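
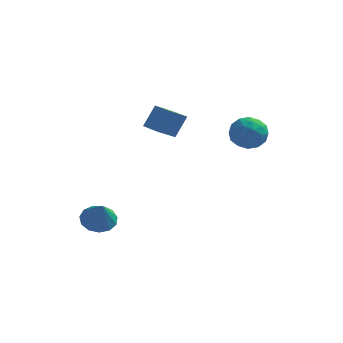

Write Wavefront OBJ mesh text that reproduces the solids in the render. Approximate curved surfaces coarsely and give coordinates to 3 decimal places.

v -1.083 2.504 2.439
v -1.756 1.451 3.25
v -1.947 3.082 2.471
v -2.621 2.029 3.282
v -0.619 3.131 3.638
v -1.293 2.078 4.449
v -1.484 3.709 3.67
v -2.157 2.656 4.481
v 1.781 3.663 2.628
v 2.669 4.038 3.099
v 2.451 2.062 2.641
v 3.339 2.437 3.112
v 2.413 2.413 3.653
v 1.999 3.403 3.646
v 3.121 2.697 2.094
v 2.707 3.687 2.087
v 3.497 3.441 2.77
v 3.059 3.266 3.733
v 2.061 2.834 2.007
v 1.623 2.659 2.97
v 2.166 3.991 2.863
v 2.954 2.109 2.877
v 2.41 2.095 3.196
v 2.931 2.316 3.473
v 1.773 3.617 3.184
v 2.294 3.838 3.461
v 2.144 2.883 3.786
v 2.826 2.262 2.279
v 3.347 2.483 2.556
v 2.189 3.784 2.267
v 2.71 4.005 2.544
v 2.976 3.217 1.954
v 3.174 3.861 2.946
v 3.568 2.92 2.953
v 3.44 3.073 2.355
v 3.197 3.654 2.351
v 2.917 3.757 3.512
v 3.311 2.817 3.519
v 2.767 2.803 3.838
v 2.524 3.384 3.833
v 3.404 3.407 3.318
v 1.809 3.283 2.221
v 2.203 2.343 2.228
v 2.596 2.716 1.907
v 2.353 3.297 1.902
v 1.552 3.18 2.787
v 1.946 2.239 2.794
v 1.923 2.446 3.389
v 1.68 3.027 3.385
v 1.716 2.693 2.422
v -3.809 -2.287 -1.248
v -2.913 -2.306 -1.532
v -3.391 -3.073 0.128
v -2.973 -1.857 -1.257
v -3.298 -1.545 -0.979
v -3.786 -1.468 -0.787
v -4.281 -1.651 -0.742
v -4.626 -2.035 -0.857
v -4.712 -2.5 -1.096
v -4.511 -2.897 -1.384
v -4.087 -3.1 -1.629
v -3.575 -3.045 -1.753
v -3.137 -2.749 -1.716
f 2 4 1
f 5 2 1
f 1 4 3
f 3 5 1
f 2 8 4
f 6 2 5
f 6 8 2
f 4 8 3
f 7 5 3
f 3 8 7
f 7 6 5
f 8 6 7
f 9 46 25
f 46 20 49
f 25 49 14
f 46 49 25
f 9 25 21
f 25 14 26
f 21 26 10
f 25 26 21
f 9 21 30
f 21 10 31
f 30 31 16
f 21 31 30
f 9 30 42
f 30 16 45
f 42 45 19
f 30 45 42
f 9 42 46
f 42 19 50
f 46 50 20
f 42 50 46
f 10 26 37
f 26 14 40
f 37 40 18
f 26 40 37
f 14 49 27
f 49 20 48
f 27 48 13
f 49 48 27
f 20 50 47
f 50 19 43
f 47 43 11
f 50 43 47
f 19 45 44
f 45 16 32
f 44 32 15
f 45 32 44
f 16 31 36
f 31 10 33
f 36 33 17
f 31 33 36
f 12 38 24
f 38 18 39
f 24 39 13
f 38 39 24
f 12 24 22
f 24 13 23
f 22 23 11
f 24 23 22
f 12 22 29
f 22 11 28
f 29 28 15
f 22 28 29
f 12 29 34
f 29 15 35
f 34 35 17
f 29 35 34
f 12 34 38
f 34 17 41
f 38 41 18
f 34 41 38
f 13 39 27
f 39 18 40
f 27 40 14
f 39 40 27
f 11 23 47
f 23 13 48
f 47 48 20
f 23 48 47
f 15 28 44
f 28 11 43
f 44 43 19
f 28 43 44
f 17 35 36
f 35 15 32
f 36 32 16
f 35 32 36
f 18 41 37
f 41 17 33
f 37 33 10
f 41 33 37
f 52 51 54
f 52 54 53
f 54 51 55
f 54 55 53
f 55 51 56
f 55 56 53
f 56 51 57
f 56 57 53
f 57 51 58
f 57 58 53
f 58 51 59
f 58 59 53
f 59 51 60
f 59 60 53
f 60 51 61
f 60 61 53
f 61 51 62
f 61 62 53
f 62 51 63
f 62 63 53
f 63 51 52
f 63 52 53



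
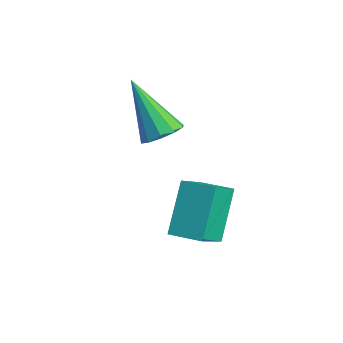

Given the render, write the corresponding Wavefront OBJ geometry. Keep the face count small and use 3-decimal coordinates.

v 0.175 -3.083 -1.619
v 0.729 -3.03 -1.162
v -1.195 -3.217 0.059
v 0.582 -2.619 -1.249
v 0.28 -2.385 -1.477
v -0.062 -2.417 -1.759
v -0.314 -2.704 -1.988
v -0.379 -3.135 -2.076
v -0.233 -3.547 -1.989
v 0.069 -3.78 -1.761
v 0.412 -3.748 -1.479
v 0.664 -3.461 -1.25
v 1.252 -2.474 -3.479
v 1.712 -3.55 -2.433
v 2.205 -1.957 -3.366
v 2.665 -3.034 -2.32
v 1.975 -3.506 -4.86
v 2.435 -4.583 -3.814
v 2.928 -2.99 -4.747
v 3.388 -4.066 -3.701
f 2 1 4
f 2 4 3
f 4 1 5
f 4 5 3
f 5 1 6
f 5 6 3
f 6 1 7
f 6 7 3
f 7 1 8
f 7 8 3
f 8 1 9
f 8 9 3
f 9 1 10
f 9 10 3
f 10 1 11
f 10 11 3
f 11 1 12
f 11 12 3
f 12 1 2
f 12 2 3
f 14 16 13
f 17 14 13
f 13 16 15
f 15 17 13
f 14 20 16
f 18 14 17
f 18 20 14
f 16 20 15
f 19 17 15
f 15 20 19
f 19 18 17
f 20 18 19



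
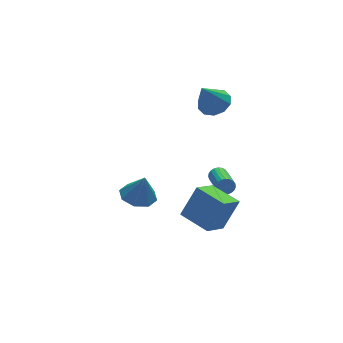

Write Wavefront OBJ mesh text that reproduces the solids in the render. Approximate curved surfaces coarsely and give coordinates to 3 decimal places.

v 2.822 -0.166 -4.553
v 1.494 -0.871 -3.679
v 2.045 1.635 -4.282
v 0.716 0.93 -3.408
v 3.904 0.03 -2.752
v 2.575 -0.675 -1.878
v 3.126 1.831 -2.481
v 1.798 1.126 -1.607
v 4.181 3.888 2.851
v 4.801 3.114 3.044
v 3.239 3.572 4.609
v 5.061 3.632 3.277
v 4.985 4.248 3.346
v 4.601 4.726 3.226
v 4.058 4.884 2.963
v 3.561 4.661 2.657
v 3.302 4.143 2.425
v 3.378 3.527 2.356
v 3.761 3.049 2.475
v 4.305 2.892 2.738
v -2.335 -0.309 0.443
v -1.315 -0.131 0.265
v -2.025 -0.531 1.997
v -1.719 0.541 0.442
v -2.483 0.716 0.619
v -3.161 0.29 0.693
v -3.354 -0.487 0.621
v -2.951 -1.159 0.444
v -2.186 -1.333 0.267
v -1.509 -0.907 0.193
v 4.162 3.241 -3.082
v 4.447 3.331 -2.596
v 4.024 1.508 -2.013
v 3.738 1.419 -2.498
v 4.228 3.4 -2.538
v 3.805 1.577 -1.955
v 3.997 3.442 -2.574
v 3.574 1.619 -1.991
v 3.795 3.449 -2.698
v 3.372 1.627 -2.114
v 3.656 3.421 -2.888
v 3.233 1.598 -2.304
v 3.605 3.361 -3.111
v 3.182 1.538 -2.528
v 3.65 3.281 -3.33
v 3.227 1.458 -2.746
v 3.783 3.194 -3.505
v 3.36 1.371 -2.922
v 3.982 3.115 -3.608
v 3.559 1.292 -3.024
v 4.212 3.058 -3.619
v 3.789 1.235 -3.036
v 4.433 3.033 -3.537
v 4.01 1.21 -2.954
v 4.607 3.043 -3.377
v 4.184 1.221 -2.794
v 4.704 3.089 -3.166
v 4.281 1.266 -2.582
v 4.708 3.16 -2.94
v 4.284 1.337 -2.356
v 4.616 3.246 -2.738
v 4.193 1.423 -2.155
f 2 4 1
f 5 2 1
f 1 4 3
f 3 5 1
f 2 8 4
f 6 2 5
f 6 8 2
f 4 8 3
f 7 5 3
f 3 8 7
f 7 6 5
f 8 6 7
f 10 9 12
f 10 12 11
f 12 9 13
f 12 13 11
f 13 9 14
f 13 14 11
f 14 9 15
f 14 15 11
f 15 9 16
f 15 16 11
f 16 9 17
f 16 17 11
f 17 9 18
f 17 18 11
f 18 9 19
f 18 19 11
f 19 9 20
f 19 20 11
f 20 9 10
f 20 10 11
f 22 21 24
f 22 24 23
f 24 21 25
f 24 25 23
f 25 21 26
f 25 26 23
f 26 21 27
f 26 27 23
f 27 21 28
f 27 28 23
f 28 21 29
f 28 29 23
f 29 21 30
f 29 30 23
f 30 21 22
f 30 22 23
f 32 31 35
f 32 35 33
f 33 35 36
f 33 36 34
f 35 31 37
f 35 37 36
f 36 37 38
f 36 38 34
f 37 31 39
f 37 39 38
f 38 39 40
f 38 40 34
f 39 31 41
f 39 41 40
f 40 41 42
f 40 42 34
f 41 31 43
f 41 43 42
f 42 43 44
f 42 44 34
f 43 31 45
f 43 45 44
f 44 45 46
f 44 46 34
f 45 31 47
f 45 47 46
f 46 47 48
f 46 48 34
f 47 31 49
f 47 49 48
f 48 49 50
f 48 50 34
f 49 31 51
f 49 51 50
f 50 51 52
f 50 52 34
f 51 31 53
f 51 53 52
f 52 53 54
f 52 54 34
f 53 31 55
f 53 55 54
f 54 55 56
f 54 56 34
f 55 31 57
f 55 57 56
f 56 57 58
f 56 58 34
f 57 31 59
f 57 59 58
f 58 59 60
f 58 60 34
f 59 31 61
f 59 61 60
f 60 61 62
f 60 62 34
f 61 31 32
f 61 32 62
f 62 32 33
f 62 33 34



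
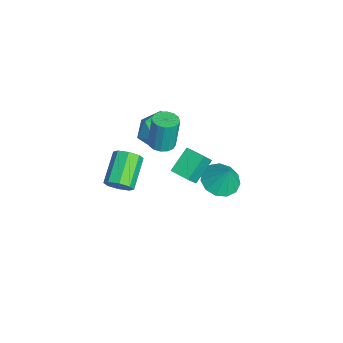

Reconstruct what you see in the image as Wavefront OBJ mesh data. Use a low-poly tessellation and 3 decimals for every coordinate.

v 2.841 0.699 2.847
v 3.339 0.252 3.733
v 3.563 1.419 2.805
v 4.06 0.972 3.691
v 3.64 -0.152 1.969
v 4.137 -0.599 2.855
v 4.361 0.568 1.927
v 4.859 0.121 2.813
v 0.643 -0.617 1.377
v 1.306 -0.762 1.426
v 1.22 -0.548 3.251
v 0.557 -0.403 3.203
v 1.292 -0.413 1.384
v 1.205 -0.198 3.209
v 1.104 -0.118 1.34
v 1.017 0.096 3.166
v 0.792 0.043 1.307
v 0.706 0.257 3.132
v 0.441 0.027 1.292
v 0.355 0.241 3.118
v 0.144 -0.162 1.3
v 0.058 0.052 3.126
v -0.02 -0.472 1.329
v -0.106 -0.258 3.154
v -0.005 -0.822 1.371
v -0.092 -0.607 3.196
v 0.183 -1.116 1.414
v 0.096 -0.902 3.24
v 0.494 -1.277 1.448
v 0.408 -1.063 3.273
v 0.845 -1.261 1.462
v 0.759 -1.047 3.288
v 1.142 -1.072 1.454
v 1.056 -0.858 3.28
v -1.544 0.003 0.724
v -0.89 -0.808 0.089
v -3.01 -0.152 -0.589
v -2.356 -0.963 -1.224
v -2.799 -1.261 -0.127
v -1.893 -1.165 0.684
v -2.007 0.205 -1.184
v -1.101 0.301 -0.373
v -1.176 -0.683 -1.09
v -1.666 -1.589 -0.437
v -2.234 0.629 -0.063
v -2.724 -0.277 0.59
v 0.44 -2.754 -2.162
v 0.885 -2.239 -1.782
v -0.656 -1.59 -0.858
v -1.1 -2.106 -1.238
v 0.67 -2.021 -2.294
v -0.871 -1.372 -1.371
v 0.32 -2.233 -2.729
v -1.221 -1.584 -1.805
v 0.041 -2.75 -2.832
v -1.5 -2.101 -1.908
v -0.004 -3.27 -2.542
v -1.545 -2.621 -1.618
v 0.211 -3.488 -2.029
v -1.33 -2.839 -1.106
v 0.561 -3.276 -1.595
v -0.98 -2.627 -0.671
v 0.84 -2.759 -1.492
v -0.701 -2.11 -0.568
v -1.119 2.569 -4.032
v -0.153 2.764 -4.449
v -0.621 2.931 -2.708
v -0.458 3.284 -4.476
v -0.972 3.577 -4.362
v -1.534 3.55 -4.143
v -1.963 3.211 -3.89
v -2.125 2.669 -3.681
v -1.967 2.096 -3.584
v -1.54 1.672 -3.629
v -0.98 1.534 -3.802
v -0.463 1.724 -4.048
v -0.155 2.183 -4.289
f 2 4 1
f 5 2 1
f 1 4 3
f 3 5 1
f 2 8 4
f 6 2 5
f 6 8 2
f 4 8 3
f 7 5 3
f 3 8 7
f 7 6 5
f 8 6 7
f 10 9 13
f 10 13 11
f 11 13 14
f 11 14 12
f 13 9 15
f 13 15 14
f 14 15 16
f 14 16 12
f 15 9 17
f 15 17 16
f 16 17 18
f 16 18 12
f 17 9 19
f 17 19 18
f 18 19 20
f 18 20 12
f 19 9 21
f 19 21 20
f 20 21 22
f 20 22 12
f 21 9 23
f 21 23 22
f 22 23 24
f 22 24 12
f 23 9 25
f 23 25 24
f 24 25 26
f 24 26 12
f 25 9 27
f 25 27 26
f 26 27 28
f 26 28 12
f 27 9 29
f 27 29 28
f 28 29 30
f 28 30 12
f 29 9 31
f 29 31 30
f 30 31 32
f 30 32 12
f 31 9 33
f 31 33 32
f 32 33 34
f 32 34 12
f 33 9 10
f 33 10 34
f 34 10 11
f 34 11 12
f 35 46 40
f 35 40 36
f 35 36 42
f 35 42 45
f 35 45 46
f 36 40 44
f 40 46 39
f 46 45 37
f 45 42 41
f 42 36 43
f 38 44 39
f 38 39 37
f 38 37 41
f 38 41 43
f 38 43 44
f 39 44 40
f 37 39 46
f 41 37 45
f 43 41 42
f 44 43 36
f 48 47 51
f 48 51 49
f 49 51 52
f 49 52 50
f 51 47 53
f 51 53 52
f 52 53 54
f 52 54 50
f 53 47 55
f 53 55 54
f 54 55 56
f 54 56 50
f 55 47 57
f 55 57 56
f 56 57 58
f 56 58 50
f 57 47 59
f 57 59 58
f 58 59 60
f 58 60 50
f 59 47 61
f 59 61 60
f 60 61 62
f 60 62 50
f 61 47 63
f 61 63 62
f 62 63 64
f 62 64 50
f 63 47 48
f 63 48 64
f 64 48 49
f 64 49 50
f 66 65 68
f 66 68 67
f 68 65 69
f 68 69 67
f 69 65 70
f 69 70 67
f 70 65 71
f 70 71 67
f 71 65 72
f 71 72 67
f 72 65 73
f 72 73 67
f 73 65 74
f 73 74 67
f 74 65 75
f 74 75 67
f 75 65 76
f 75 76 67
f 76 65 77
f 76 77 67
f 77 65 66
f 77 66 67



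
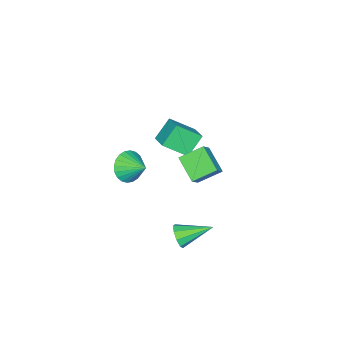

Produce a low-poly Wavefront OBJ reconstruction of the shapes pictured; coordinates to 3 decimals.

v -1.435 -3.774 -3.372
v -1.173 -3.371 -4.192
v -1.245 -2.626 -2.748
v -1.539 -3.309 -4.194
v -1.888 -3.318 -4.072
v -2.169 -3.396 -3.842
v -2.338 -3.532 -3.542
v -2.37 -3.704 -3.215
v -2.259 -3.887 -2.912
v -2.023 -4.053 -2.68
v -1.697 -4.176 -2.552
v -1.332 -4.238 -2.55
v -0.982 -4.229 -2.672
v -0.701 -4.151 -2.902
v -0.532 -4.016 -3.202
v -0.501 -3.843 -3.529
v -0.612 -3.66 -3.832
v -0.848 -3.495 -4.065
v 2.661 1.682 -2.535
v 2.915 2.088 -3.018
v 1.719 2.998 -1.925
v 2.528 1.882 -3.172
v 2.202 1.582 -3.027
v 2.092 1.329 -2.653
v 2.247 1.241 -2.224
v 2.597 1.36 -1.94
v 2.976 1.629 -1.935
v 3.208 1.923 -2.211
v 3.184 2.104 -2.639
v -3.181 -3.329 -2.262
v -4.095 -3.064 -1.249
v -3.94 -2.281 -3.22
v -4.855 -2.017 -2.207
v -2.505 -2.483 -1.873
v -3.42 -2.219 -0.86
v -3.265 -1.436 -2.831
v -4.179 -1.171 -1.818
v -0.208 0.229 0.277
v -1.002 1.101 0.934
v 0.409 1.35 -0.467
v -0.384 2.222 0.19
v 0.464 0.318 0.97
v -0.329 1.19 1.627
v 1.082 1.439 0.226
v 0.288 2.311 0.883
f 2 1 4
f 2 4 3
f 4 1 5
f 4 5 3
f 5 1 6
f 5 6 3
f 6 1 7
f 6 7 3
f 7 1 8
f 7 8 3
f 8 1 9
f 8 9 3
f 9 1 10
f 9 10 3
f 10 1 11
f 10 11 3
f 11 1 12
f 11 12 3
f 12 1 13
f 12 13 3
f 13 1 14
f 13 14 3
f 14 1 15
f 14 15 3
f 15 1 16
f 15 16 3
f 16 1 17
f 16 17 3
f 17 1 18
f 17 18 3
f 18 1 2
f 18 2 3
f 20 19 22
f 20 22 21
f 22 19 23
f 22 23 21
f 23 19 24
f 23 24 21
f 24 19 25
f 24 25 21
f 25 19 26
f 25 26 21
f 26 19 27
f 26 27 21
f 27 19 28
f 27 28 21
f 28 19 29
f 28 29 21
f 29 19 20
f 29 20 21
f 31 33 30
f 34 31 30
f 30 33 32
f 32 34 30
f 31 37 33
f 35 31 34
f 35 37 31
f 33 37 32
f 36 34 32
f 32 37 36
f 36 35 34
f 37 35 36
f 39 41 38
f 42 39 38
f 38 41 40
f 40 42 38
f 39 45 41
f 43 39 42
f 43 45 39
f 41 45 40
f 44 42 40
f 40 45 44
f 44 43 42
f 45 43 44



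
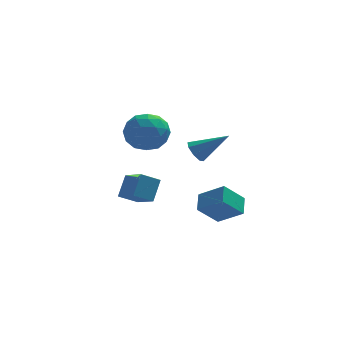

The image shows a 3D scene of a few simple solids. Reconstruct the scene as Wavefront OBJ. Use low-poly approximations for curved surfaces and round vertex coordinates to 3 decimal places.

v -1.955 3.735 1.769
v -1.288 3.503 2.789
v -1.452 1.937 1.031
v -0.785 1.705 2.051
v -2.023 1.759 2.117
v -2.334 2.871 2.573
v -0.406 2.569 1.247
v -0.717 3.681 1.703
v -0.331 2.782 2.467
v -1.331 2.282 3.005
v -1.409 3.158 0.815
v -2.409 2.658 1.353
v -1.666 3.777 2.344
v -1.074 1.663 1.476
v -1.802 1.695 1.515
v -1.41 1.559 2.115
v -2.28 3.405 2.217
v -1.889 3.269 2.817
v -2.321 2.244 2.422
v -0.851 2.171 1.003
v -0.46 2.035 1.603
v -1.33 3.881 1.705
v -0.938 3.745 2.305
v -0.419 3.196 1.398
v -0.712 3.217 2.754
v -0.416 2.16 2.32
v -0.193 2.668 1.847
v -0.376 3.321 2.115
v -1.299 2.922 3.07
v -1.003 1.866 2.637
v -1.731 1.898 2.675
v -1.914 2.551 2.943
v -0.737 2.499 2.881
v -1.737 3.574 1.183
v -1.441 2.518 0.75
v -0.826 2.889 0.877
v -1.009 3.542 1.145
v -2.324 3.28 1.5
v -2.028 2.223 1.066
v -2.364 2.119 1.705
v -2.547 2.772 1.973
v -2.003 2.941 0.939
v 1.078 2.901 0.304
v 1.452 2.686 -0.272
v 2.722 2.679 1.456
v 1.474 3.232 -0.198
v 1.263 3.583 0.171
v 0.944 3.535 0.617
v 0.703 3.115 0.88
v 0.682 2.569 0.806
v 0.893 2.218 0.437
v 1.212 2.266 -0.009
v -3.162 -2.091 0.019
v -2.535 -3.302 0.69
v -2.745 -1.326 1.01
v -2.118 -2.536 1.681
v -2.222 -1.904 -0.521
v -1.595 -3.114 0.15
v -1.805 -1.138 0.47
v -1.178 -2.349 1.141
v 0.412 -3.53 -0.306
v 0.586 -2.579 0.195
v 1.438 -3.154 -1.377
v 1.612 -2.202 -0.875
v 1.528 -4.178 0.535
v 1.702 -3.226 1.037
v 2.554 -3.801 -0.535
v 2.728 -2.85 -0.034
f 1 38 17
f 38 12 41
f 17 41 6
f 38 41 17
f 1 17 13
f 17 6 18
f 13 18 2
f 17 18 13
f 1 13 22
f 13 2 23
f 22 23 8
f 13 23 22
f 1 22 34
f 22 8 37
f 34 37 11
f 22 37 34
f 1 34 38
f 34 11 42
f 38 42 12
f 34 42 38
f 2 18 29
f 18 6 32
f 29 32 10
f 18 32 29
f 6 41 19
f 41 12 40
f 19 40 5
f 41 40 19
f 12 42 39
f 42 11 35
f 39 35 3
f 42 35 39
f 11 37 36
f 37 8 24
f 36 24 7
f 37 24 36
f 8 23 28
f 23 2 25
f 28 25 9
f 23 25 28
f 4 30 16
f 30 10 31
f 16 31 5
f 30 31 16
f 4 16 14
f 16 5 15
f 14 15 3
f 16 15 14
f 4 14 21
f 14 3 20
f 21 20 7
f 14 20 21
f 4 21 26
f 21 7 27
f 26 27 9
f 21 27 26
f 4 26 30
f 26 9 33
f 30 33 10
f 26 33 30
f 5 31 19
f 31 10 32
f 19 32 6
f 31 32 19
f 3 15 39
f 15 5 40
f 39 40 12
f 15 40 39
f 7 20 36
f 20 3 35
f 36 35 11
f 20 35 36
f 9 27 28
f 27 7 24
f 28 24 8
f 27 24 28
f 10 33 29
f 33 9 25
f 29 25 2
f 33 25 29
f 44 43 46
f 44 46 45
f 46 43 47
f 46 47 45
f 47 43 48
f 47 48 45
f 48 43 49
f 48 49 45
f 49 43 50
f 49 50 45
f 50 43 51
f 50 51 45
f 51 43 52
f 51 52 45
f 52 43 44
f 52 44 45
f 54 56 53
f 57 54 53
f 53 56 55
f 55 57 53
f 54 60 56
f 58 54 57
f 58 60 54
f 56 60 55
f 59 57 55
f 55 60 59
f 59 58 57
f 60 58 59
f 62 64 61
f 65 62 61
f 61 64 63
f 63 65 61
f 62 68 64
f 66 62 65
f 66 68 62
f 64 68 63
f 67 65 63
f 63 68 67
f 67 66 65
f 68 66 67



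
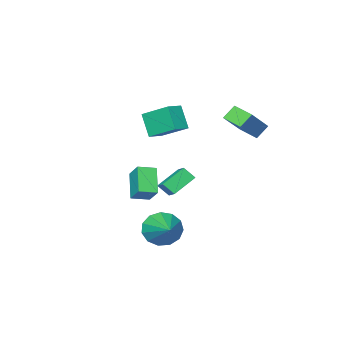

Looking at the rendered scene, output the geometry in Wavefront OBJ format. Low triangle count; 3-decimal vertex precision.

v 3.002 0.569 -1.547
v 2.342 -0.393 -0.394
v 3.171 1.455 -0.712
v 2.511 0.494 0.442
v 3.889 0.206 -1.342
v 3.229 -0.755 -0.188
v 4.058 1.093 -0.506
v 3.398 0.131 0.647
v -3.682 0.231 2.288
v -2.226 0.674 3.57
v -3.802 1.423 2.012
v -2.346 1.866 3.294
v -3.034 0.134 1.586
v -1.578 0.577 2.868
v -3.154 1.326 1.31
v -1.698 1.769 2.592
v -1.428 -2.851 -1.866
v -1.119 -1.993 -1.366
v -1.798 -2.354 -2.49
v -1.489 -1.496 -1.991
v -0.091 -2.864 -2.669
v 0.218 -2.006 -2.17
v -0.461 -2.367 -3.294
v -0.152 -1.509 -2.794
v -0.858 -3.463 0.525
v -1.002 -4.263 1.833
v -1.357 -1.902 1.426
v -1.5 -2.702 2.734
v 0.12 -3.278 0.746
v -0.023 -4.078 2.054
v -0.378 -1.717 1.647
v -0.522 -2.517 2.955
v 2.105 0.409 -3.908
v 2.462 -0.167 -3.093
v 3.015 2.211 -3.032
v 2.891 -0.181 -3.509
v 3.07 -0.007 -4.052
v 2.942 0.298 -4.549
v 2.549 0.639 -4.842
v 2.015 0.907 -4.839
v 1.51 1.017 -4.54
v 1.194 0.933 -4.041
v 1.167 0.684 -3.499
v 1.438 0.347 -3.087
v 1.921 0.03 -2.935
f 2 4 1
f 5 2 1
f 1 4 3
f 3 5 1
f 2 8 4
f 6 2 5
f 6 8 2
f 4 8 3
f 7 5 3
f 3 8 7
f 7 6 5
f 8 6 7
f 10 12 9
f 13 10 9
f 9 12 11
f 11 13 9
f 10 16 12
f 14 10 13
f 14 16 10
f 12 16 11
f 15 13 11
f 11 16 15
f 15 14 13
f 16 14 15
f 18 20 17
f 21 18 17
f 17 20 19
f 19 21 17
f 18 24 20
f 22 18 21
f 22 24 18
f 20 24 19
f 23 21 19
f 19 24 23
f 23 22 21
f 24 22 23
f 26 28 25
f 29 26 25
f 25 28 27
f 27 29 25
f 26 32 28
f 30 26 29
f 30 32 26
f 28 32 27
f 31 29 27
f 27 32 31
f 31 30 29
f 32 30 31
f 34 33 36
f 34 36 35
f 36 33 37
f 36 37 35
f 37 33 38
f 37 38 35
f 38 33 39
f 38 39 35
f 39 33 40
f 39 40 35
f 40 33 41
f 40 41 35
f 41 33 42
f 41 42 35
f 42 33 43
f 42 43 35
f 43 33 44
f 43 44 35
f 44 33 45
f 44 45 35
f 45 33 34
f 45 34 35



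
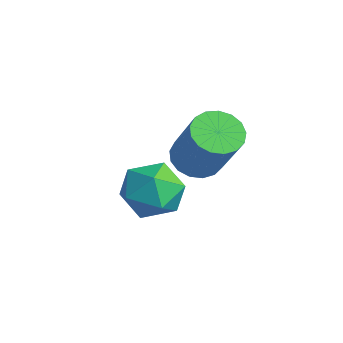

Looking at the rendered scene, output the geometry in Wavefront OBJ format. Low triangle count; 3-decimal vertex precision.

v -1.665 -0.724 3.651
v -1.106 -0.181 3.477
v -0.754 -1.639 3.723
v -0.195 -1.096 3.549
v -0.574 -1.069 4.252
v -1.137 -0.503 4.208
v -0.723 -1.317 2.992
v -1.286 -0.751 2.948
v -0.524 -0.547 3.07
v -0.431 -0.394 3.849
v -1.429 -1.426 3.351
v -1.336 -1.273 4.13
v -2.928 1.367 2.73
v -2.415 1.22 2.359
v -1.419 1.165 3.76
v -1.932 1.313 4.13
v -2.413 1.531 2.369
v -1.416 1.476 3.77
v -2.528 1.804 2.462
v -1.532 1.75 3.863
v -2.735 1.978 2.616
v -1.739 1.923 4.017
v -2.987 2.011 2.796
v -1.99 1.957 4.197
v -3.225 1.897 2.961
v -2.228 1.843 4.362
v -3.395 1.662 3.073
v -2.398 1.607 4.474
v -3.458 1.359 3.106
v -2.461 1.305 4.507
v -3.4 1.058 3.053
v -2.403 1.004 4.454
v -3.234 0.828 2.926
v -2.237 0.773 4.327
v -2.997 0.721 2.754
v -2.001 0.667 4.154
v -2.745 0.763 2.576
v -1.749 0.708 3.977
v -2.535 0.943 2.433
v -1.539 0.888 3.834
f 1 12 6
f 1 6 2
f 1 2 8
f 1 8 11
f 1 11 12
f 2 6 10
f 6 12 5
f 12 11 3
f 11 8 7
f 8 2 9
f 4 10 5
f 4 5 3
f 4 3 7
f 4 7 9
f 4 9 10
f 5 10 6
f 3 5 12
f 7 3 11
f 9 7 8
f 10 9 2
f 14 13 17
f 14 17 15
f 15 17 18
f 15 18 16
f 17 13 19
f 17 19 18
f 18 19 20
f 18 20 16
f 19 13 21
f 19 21 20
f 20 21 22
f 20 22 16
f 21 13 23
f 21 23 22
f 22 23 24
f 22 24 16
f 23 13 25
f 23 25 24
f 24 25 26
f 24 26 16
f 25 13 27
f 25 27 26
f 26 27 28
f 26 28 16
f 27 13 29
f 27 29 28
f 28 29 30
f 28 30 16
f 29 13 31
f 29 31 30
f 30 31 32
f 30 32 16
f 31 13 33
f 31 33 32
f 32 33 34
f 32 34 16
f 33 13 35
f 33 35 34
f 34 35 36
f 34 36 16
f 35 13 37
f 35 37 36
f 36 37 38
f 36 38 16
f 37 13 39
f 37 39 38
f 38 39 40
f 38 40 16
f 39 13 14
f 39 14 40
f 40 14 15
f 40 15 16



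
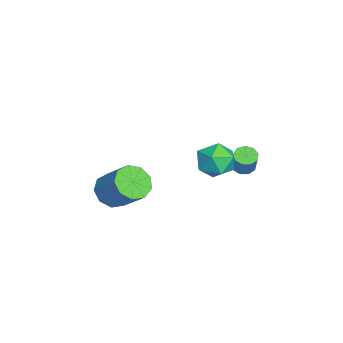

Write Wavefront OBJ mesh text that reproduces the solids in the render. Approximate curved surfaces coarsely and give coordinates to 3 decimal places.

v -2.032 2.846 -3.819
v -1.482 2.651 -4.105
v -0.818 2.738 -2.887
v -1.368 2.934 -2.601
v -1.512 3.094 -4.12
v -0.848 3.181 -2.902
v -1.785 3.421 -3.995
v -1.121 3.509 -2.777
v -2.174 3.48 -3.787
v -1.51 3.567 -2.569
v -2.496 3.242 -3.594
v -1.832 3.329 -2.376
v -2.601 2.819 -3.507
v -1.938 2.906 -2.289
v -2.44 2.409 -3.565
v -1.776 2.496 -2.347
v -2.088 2.203 -3.743
v -1.424 2.291 -2.524
v -1.709 2.299 -3.956
v -1.046 2.386 -2.737
v -0.056 -3.715 -4.412
v 0.415 -3.148 -5.201
v 1.488 -2.058 -3.777
v 1.016 -2.625 -2.988
v -0.208 -2.814 -4.988
v 0.865 -1.724 -3.563
v -0.76 -2.901 -4.505
v 0.312 -1.811 -3.08
v -0.983 -3.37 -3.979
v 0.089 -2.279 -2.554
v -0.772 -4 -3.656
v 0.3 -2.909 -2.231
v -0.226 -4.496 -3.686
v 0.846 -3.406 -2.262
v 0.399 -4.628 -4.057
v 1.471 -3.537 -2.632
v 0.812 -4.332 -4.594
v 1.884 -3.242 -3.169
v 0.818 -3.747 -5.046
v 1.89 -2.657 -3.621
v 3.108 2.167 0.833
v 3.882 2.255 0.051
v 3.658 0.505 1.189
v 4.432 0.593 0.407
v 4.514 1.186 1.335
v 4.174 2.213 1.115
v 3.366 0.547 0.125
v 3.026 1.574 -0.095
v 4.042 1.254 -0.386
v 4.751 1.649 0.361
v 2.789 1.111 0.879
v 3.498 1.506 1.626
f 2 1 5
f 2 5 3
f 3 5 6
f 3 6 4
f 5 1 7
f 5 7 6
f 6 7 8
f 6 8 4
f 7 1 9
f 7 9 8
f 8 9 10
f 8 10 4
f 9 1 11
f 9 11 10
f 10 11 12
f 10 12 4
f 11 1 13
f 11 13 12
f 12 13 14
f 12 14 4
f 13 1 15
f 13 15 14
f 14 15 16
f 14 16 4
f 15 1 17
f 15 17 16
f 16 17 18
f 16 18 4
f 17 1 19
f 17 19 18
f 18 19 20
f 18 20 4
f 19 1 2
f 19 2 20
f 20 2 3
f 20 3 4
f 22 21 25
f 22 25 23
f 23 25 26
f 23 26 24
f 25 21 27
f 25 27 26
f 26 27 28
f 26 28 24
f 27 21 29
f 27 29 28
f 28 29 30
f 28 30 24
f 29 21 31
f 29 31 30
f 30 31 32
f 30 32 24
f 31 21 33
f 31 33 32
f 32 33 34
f 32 34 24
f 33 21 35
f 33 35 34
f 34 35 36
f 34 36 24
f 35 21 37
f 35 37 36
f 36 37 38
f 36 38 24
f 37 21 39
f 37 39 38
f 38 39 40
f 38 40 24
f 39 21 22
f 39 22 40
f 40 22 23
f 40 23 24
f 41 52 46
f 41 46 42
f 41 42 48
f 41 48 51
f 41 51 52
f 42 46 50
f 46 52 45
f 52 51 43
f 51 48 47
f 48 42 49
f 44 50 45
f 44 45 43
f 44 43 47
f 44 47 49
f 44 49 50
f 45 50 46
f 43 45 52
f 47 43 51
f 49 47 48
f 50 49 42



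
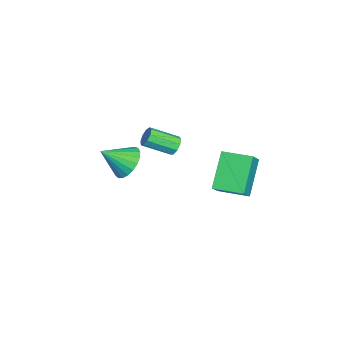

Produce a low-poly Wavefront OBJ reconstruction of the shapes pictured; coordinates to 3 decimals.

v 2.536 2.882 2.704
v 1.059 3.194 4.263
v 2.863 4.407 2.708
v 1.386 4.719 4.268
v 3.554 2.661 3.712
v 2.077 2.973 5.272
v 3.881 4.186 3.717
v 2.404 4.498 5.276
v -2.721 -2.176 0.218
v -2.018 -1.572 0.733
v -2.359 -3.504 1.282
v -2.389 -1.493 0.957
v -2.817 -1.532 1.054
v -3.229 -1.682 1.007
v -3.553 -1.918 0.823
v -3.733 -2.199 0.534
v -3.738 -2.475 0.191
v -3.567 -2.7 -0.148
v -3.25 -2.834 -0.423
v -2.842 -2.854 -0.588
v -2.412 -2.757 -0.613
v -2.036 -2.56 -0.494
v -1.779 -2.296 -0.253
v -1.684 -2.012 0.07
v -1.769 -1.755 0.419
v -0.623 0.507 3.378
v -0.301 0.772 3.78
v -0.074 -0.661 4.544
v -0.397 -0.927 4.142
v -0.681 0.771 3.891
v -0.455 -0.662 4.655
v -1.035 0.646 3.762
v -0.808 -0.787 4.526
v -1.196 0.456 3.453
v -0.969 -0.977 4.217
v -1.089 0.29 3.109
v -0.862 -1.144 3.873
v -0.764 0.225 2.891
v -0.537 -1.209 3.655
v -0.373 0.292 2.901
v -0.147 -1.141 3.665
v -0.1 0.459 3.134
v 0.127 -0.974 3.898
v -0.071 0.649 3.481
v 0.156 -0.784 4.245
f 2 4 1
f 5 2 1
f 1 4 3
f 3 5 1
f 2 8 4
f 6 2 5
f 6 8 2
f 4 8 3
f 7 5 3
f 3 8 7
f 7 6 5
f 8 6 7
f 10 9 12
f 10 12 11
f 12 9 13
f 12 13 11
f 13 9 14
f 13 14 11
f 14 9 15
f 14 15 11
f 15 9 16
f 15 16 11
f 16 9 17
f 16 17 11
f 17 9 18
f 17 18 11
f 18 9 19
f 18 19 11
f 19 9 20
f 19 20 11
f 20 9 21
f 20 21 11
f 21 9 22
f 21 22 11
f 22 9 23
f 22 23 11
f 23 9 24
f 23 24 11
f 24 9 25
f 24 25 11
f 25 9 10
f 25 10 11
f 27 26 30
f 27 30 28
f 28 30 31
f 28 31 29
f 30 26 32
f 30 32 31
f 31 32 33
f 31 33 29
f 32 26 34
f 32 34 33
f 33 34 35
f 33 35 29
f 34 26 36
f 34 36 35
f 35 36 37
f 35 37 29
f 36 26 38
f 36 38 37
f 37 38 39
f 37 39 29
f 38 26 40
f 38 40 39
f 39 40 41
f 39 41 29
f 40 26 42
f 40 42 41
f 41 42 43
f 41 43 29
f 42 26 44
f 42 44 43
f 43 44 45
f 43 45 29
f 44 26 27
f 44 27 45
f 45 27 28
f 45 28 29



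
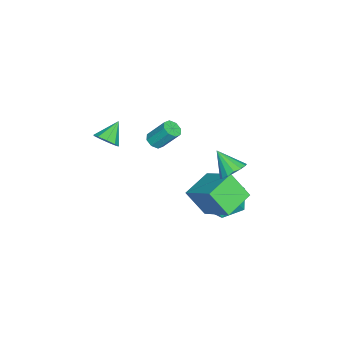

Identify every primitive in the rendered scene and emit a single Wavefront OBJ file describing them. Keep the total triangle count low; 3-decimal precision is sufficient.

v 4.084 3.029 2.726
v 4.503 2.538 2.43
v 3.676 2.131 3.634
v 4.712 2.701 2.685
v 4.753 2.951 2.951
v 4.615 3.222 3.157
v 4.335 3.441 3.247
v 3.987 3.55 3.198
v 3.665 3.519 3.023
v 3.456 3.357 2.768
v 3.415 3.107 2.502
v 3.554 2.836 2.296
v 3.834 2.616 2.206
v 4.182 2.507 2.254
v 3.404 1.532 -1.365
v 3.334 0.591 -0.135
v 2.01 2.142 -0.978
v 1.94 1.202 0.252
v 4.32 2.918 -0.252
v 4.25 1.978 0.978
v 2.926 3.529 0.135
v 2.856 2.588 1.365
v 1.248 2.847 -2.655
v 2.14 2.016 -2.698
v 0.12 1.584 -1.642
v 1.012 0.753 -1.685
v 1.148 1.76 -1.011
v 1.846 2.541 -1.636
v 0.414 1.059 -2.704
v 1.112 1.84 -3.329
v 1.625 0.911 -2.728
v 2.078 1.344 -1.681
v 0.182 2.256 -2.659
v 0.635 2.689 -1.612
v -0.736 -2.155 -0.411
v -0.208 -2.181 -0.387
v -0.215 -1.312 0.735
v -0.744 -1.285 0.711
v -0.337 -1.878 -0.623
v -0.345 -1.008 0.499
v -0.701 -1.737 -0.735
v -0.708 -0.867 0.387
v -1.085 -1.841 -0.657
v -1.092 -0.971 0.465
v -1.265 -2.128 -0.435
v -1.272 -1.259 0.687
v -1.135 -2.432 -0.199
v -1.143 -1.562 0.923
v -0.772 -2.573 -0.087
v -0.779 -1.703 1.035
v -0.388 -2.469 -0.165
v -0.395 -1.599 0.957
v 2.21 -3.601 1.647
v 2.666 -3.399 2.109
v 1.29 -3.279 2.413
v 2.556 -3.045 1.829
v 2.285 -2.951 1.463
v 1.978 -3.161 1.183
v 1.78 -3.577 1.121
v 1.783 -4.004 1.304
v 1.986 -4.243 1.648
v 2.294 -4.181 1.991
v 2.562 -3.848 2.174
f 2 1 4
f 2 4 3
f 4 1 5
f 4 5 3
f 5 1 6
f 5 6 3
f 6 1 7
f 6 7 3
f 7 1 8
f 7 8 3
f 8 1 9
f 8 9 3
f 9 1 10
f 9 10 3
f 10 1 11
f 10 11 3
f 11 1 12
f 11 12 3
f 12 1 13
f 12 13 3
f 13 1 14
f 13 14 3
f 14 1 2
f 14 2 3
f 16 18 15
f 19 16 15
f 15 18 17
f 17 19 15
f 16 22 18
f 20 16 19
f 20 22 16
f 18 22 17
f 21 19 17
f 17 22 21
f 21 20 19
f 22 20 21
f 23 34 28
f 23 28 24
f 23 24 30
f 23 30 33
f 23 33 34
f 24 28 32
f 28 34 27
f 34 33 25
f 33 30 29
f 30 24 31
f 26 32 27
f 26 27 25
f 26 25 29
f 26 29 31
f 26 31 32
f 27 32 28
f 25 27 34
f 29 25 33
f 31 29 30
f 32 31 24
f 36 35 39
f 36 39 37
f 37 39 40
f 37 40 38
f 39 35 41
f 39 41 40
f 40 41 42
f 40 42 38
f 41 35 43
f 41 43 42
f 42 43 44
f 42 44 38
f 43 35 45
f 43 45 44
f 44 45 46
f 44 46 38
f 45 35 47
f 45 47 46
f 46 47 48
f 46 48 38
f 47 35 49
f 47 49 48
f 48 49 50
f 48 50 38
f 49 35 51
f 49 51 50
f 50 51 52
f 50 52 38
f 51 35 36
f 51 36 52
f 52 36 37
f 52 37 38
f 54 53 56
f 54 56 55
f 56 53 57
f 56 57 55
f 57 53 58
f 57 58 55
f 58 53 59
f 58 59 55
f 59 53 60
f 59 60 55
f 60 53 61
f 60 61 55
f 61 53 62
f 61 62 55
f 62 53 63
f 62 63 55
f 63 53 54
f 63 54 55



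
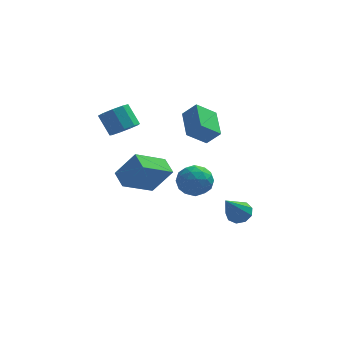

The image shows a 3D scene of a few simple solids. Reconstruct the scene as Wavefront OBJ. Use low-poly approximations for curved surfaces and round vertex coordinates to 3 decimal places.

v -3.575 1.243 1.423
v -2.838 1.309 1.799
v -3.409 2.002 2.794
v -4.145 1.937 2.417
v -2.917 1.748 1.448
v -3.487 2.442 2.443
v -3.303 1.951 1.085
v -3.874 2.645 2.08
v -3.817 1.823 0.88
v -4.387 2.516 1.875
v -4.217 1.424 0.929
v -4.788 2.117 1.924
v -4.317 0.94 1.209
v -4.887 1.633 2.203
v -4.07 0.598 1.588
v -4.64 1.291 2.583
v -3.591 0.558 1.891
v -4.161 1.251 2.886
v -3.104 0.839 1.974
v -3.675 1.532 2.969
v -0.6 -0.669 2.199
v 0.084 -0.833 2.951
v -0.77 0.955 2.706
v -0.086 0.791 3.459
v 0.386 -0.311 1.381
v 1.07 -0.475 2.134
v 0.216 1.313 1.889
v 0.9 1.149 2.641
v -0.203 1.257 -1.425
v 0.651 0.741 -1.409
v -0.951 -0.001 -2.111
v -0.097 -0.517 -2.095
v -0.569 -0.306 -1.24
v -0.106 0.472 -0.816
v -0.194 0.268 -2.704
v 0.269 1.046 -2.28
v 0.657 0.129 -2.199
v 0.426 -0.226 -1.295
v -0.726 0.966 -2.225
v -0.957 0.611 -1.321
v 0.29 1.109 -1.357
v -0.59 -0.369 -2.163
v -0.867 -0.245 -1.661
v -0.365 -0.549 -1.651
v -0.156 0.951 -1.009
v 0.347 0.648 -0.999
v -0.37 0.032 -0.9
v -0.647 0.092 -2.521
v -0.144 -0.211 -2.511
v 0.065 1.289 -1.869
v 0.567 0.985 -1.859
v 0.07 0.708 -2.62
v 0.795 0.446 -1.812
v 0.356 -0.293 -2.215
v 0.299 0.169 -2.573
v 0.571 0.626 -2.324
v 0.659 0.238 -1.28
v 0.22 -0.502 -1.683
v -0.058 -0.377 -1.181
v 0.214 0.08 -0.932
v 0.663 -0.122 -1.745
v -0.52 1.242 -1.837
v -0.959 0.502 -2.24
v -0.514 0.66 -2.588
v -0.242 1.117 -2.339
v -0.656 1.033 -1.305
v -1.095 0.294 -1.708
v -0.871 0.114 -1.196
v -0.599 0.571 -0.947
v -0.963 0.862 -1.775
v -3.68 -2.12 -0.46
v -4.053 -1.206 -0.134
v -2.243 -1.186 -1.433
v -2.617 -0.272 -1.107
v -2.683 -2.208 0.927
v -3.057 -1.294 1.253
v -1.247 -1.274 -0.046
v -1.62 -0.36 0.28
v 2.078 0.618 -4.317
v 2.729 0.638 -4.01
v 1.322 -0.518 -2.643
v 2.462 1.027 -3.866
v 2.016 1.224 -3.934
v 1.599 1.138 -4.18
v 1.406 0.809 -4.491
v 1.527 0.39 -4.721
v 1.906 0.078 -4.761
v 2.365 0.019 -4.594
v 2.69 0.24 -4.297
f 2 1 5
f 2 5 3
f 3 5 6
f 3 6 4
f 5 1 7
f 5 7 6
f 6 7 8
f 6 8 4
f 7 1 9
f 7 9 8
f 8 9 10
f 8 10 4
f 9 1 11
f 9 11 10
f 10 11 12
f 10 12 4
f 11 1 13
f 11 13 12
f 12 13 14
f 12 14 4
f 13 1 15
f 13 15 14
f 14 15 16
f 14 16 4
f 15 1 17
f 15 17 16
f 16 17 18
f 16 18 4
f 17 1 19
f 17 19 18
f 18 19 20
f 18 20 4
f 19 1 2
f 19 2 20
f 20 2 3
f 20 3 4
f 22 24 21
f 25 22 21
f 21 24 23
f 23 25 21
f 22 28 24
f 26 22 25
f 26 28 22
f 24 28 23
f 27 25 23
f 23 28 27
f 27 26 25
f 28 26 27
f 29 66 45
f 66 40 69
f 45 69 34
f 66 69 45
f 29 45 41
f 45 34 46
f 41 46 30
f 45 46 41
f 29 41 50
f 41 30 51
f 50 51 36
f 41 51 50
f 29 50 62
f 50 36 65
f 62 65 39
f 50 65 62
f 29 62 66
f 62 39 70
f 66 70 40
f 62 70 66
f 30 46 57
f 46 34 60
f 57 60 38
f 46 60 57
f 34 69 47
f 69 40 68
f 47 68 33
f 69 68 47
f 40 70 67
f 70 39 63
f 67 63 31
f 70 63 67
f 39 65 64
f 65 36 52
f 64 52 35
f 65 52 64
f 36 51 56
f 51 30 53
f 56 53 37
f 51 53 56
f 32 58 44
f 58 38 59
f 44 59 33
f 58 59 44
f 32 44 42
f 44 33 43
f 42 43 31
f 44 43 42
f 32 42 49
f 42 31 48
f 49 48 35
f 42 48 49
f 32 49 54
f 49 35 55
f 54 55 37
f 49 55 54
f 32 54 58
f 54 37 61
f 58 61 38
f 54 61 58
f 33 59 47
f 59 38 60
f 47 60 34
f 59 60 47
f 31 43 67
f 43 33 68
f 67 68 40
f 43 68 67
f 35 48 64
f 48 31 63
f 64 63 39
f 48 63 64
f 37 55 56
f 55 35 52
f 56 52 36
f 55 52 56
f 38 61 57
f 61 37 53
f 57 53 30
f 61 53 57
f 72 74 71
f 75 72 71
f 71 74 73
f 73 75 71
f 72 78 74
f 76 72 75
f 76 78 72
f 74 78 73
f 77 75 73
f 73 78 77
f 77 76 75
f 78 76 77
f 80 79 82
f 80 82 81
f 82 79 83
f 82 83 81
f 83 79 84
f 83 84 81
f 84 79 85
f 84 85 81
f 85 79 86
f 85 86 81
f 86 79 87
f 86 87 81
f 87 79 88
f 87 88 81
f 88 79 89
f 88 89 81
f 89 79 80
f 89 80 81



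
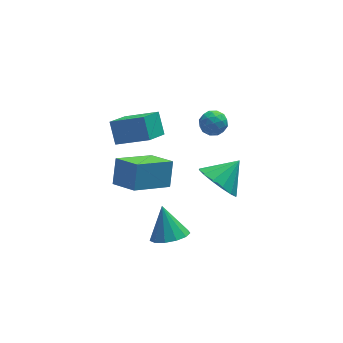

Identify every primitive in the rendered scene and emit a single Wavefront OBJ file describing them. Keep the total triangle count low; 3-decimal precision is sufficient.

v -1.33 0.345 3.033
v 0.021 -0.398 3.795
v -1.398 1.127 3.914
v -0.046 0.385 4.676
v -0.474 1.195 2.344
v 0.878 0.453 3.106
v -0.541 1.978 3.225
v 0.81 1.235 3.987
v 2.888 1.848 2.196
v 3.567 1.986 2.171
v 3.113 0.794 2.509
v 3.792 0.932 2.484
v 3.397 1.222 2.976
v 3.258 1.873 2.782
v 3.422 0.907 1.898
v 3.283 1.558 1.704
v 3.897 1.404 1.987
v 3.882 1.599 2.653
v 2.798 1.181 2.027
v 2.783 1.376 2.693
v 3.208 2.01 2.156
v 3.472 0.77 2.524
v 3.24 0.941 2.813
v 3.64 1.022 2.798
v 3.026 1.944 2.515
v 3.426 2.024 2.5
v 3.326 1.575 2.973
v 3.254 0.756 2.18
v 3.654 0.836 2.165
v 3.04 1.758 1.882
v 3.44 1.839 1.867
v 3.354 1.205 1.707
v 3.801 1.749 2.033
v 3.934 1.129 2.217
v 3.716 1.114 1.873
v 3.634 1.497 1.759
v 3.792 1.863 2.424
v 3.925 1.243 2.609
v 3.693 1.414 2.897
v 3.611 1.797 2.784
v 3.986 1.521 2.316
v 2.755 1.537 2.071
v 2.888 0.917 2.256
v 3.069 0.983 1.896
v 2.987 1.366 1.783
v 2.746 1.651 2.463
v 2.879 1.031 2.647
v 3.046 1.283 2.921
v 2.964 1.666 2.807
v 2.694 1.259 2.364
v -0.61 0.055 -0.341
v -0.288 0.785 0.761
v -1.335 1.179 -0.874
v -1.014 1.909 0.227
v 1.194 0.751 -1.327
v 1.515 1.481 -0.226
v 0.468 1.875 -1.861
v 0.79 2.605 -0.759
v 0.577 -1.726 -2.215
v 1.163 -2.292 -1.789
v 0.443 -0.834 -0.845
v 1.451 -1.919 -2.004
v 1.461 -1.484 -2.286
v 1.191 -1.126 -2.546
v 0.725 -0.958 -2.7
v 0.212 -1.034 -2.7
v -0.185 -1.33 -2.547
v -0.34 -1.751 -2.288
v -0.204 -2.164 -2.006
v 0.179 -2.438 -1.79
v 0.689 -2.486 -1.71
v 2.768 -1.531 1.08
v 3.188 -0.984 0.235
v 3.872 -1.049 1.94
v 2.836 -0.62 0.484
v 2.465 -0.501 0.892
v 2.175 -0.657 1.351
v 2.045 -1.048 1.736
v 2.108 -1.568 1.946
v 2.348 -2.078 1.924
v 2.701 -2.441 1.675
v 3.072 -2.561 1.267
v 3.361 -2.404 0.809
v 3.492 -2.014 0.423
v 3.428 -1.494 0.213
f 2 4 1
f 5 2 1
f 1 4 3
f 3 5 1
f 2 8 4
f 6 2 5
f 6 8 2
f 4 8 3
f 7 5 3
f 3 8 7
f 7 6 5
f 8 6 7
f 9 46 25
f 46 20 49
f 25 49 14
f 46 49 25
f 9 25 21
f 25 14 26
f 21 26 10
f 25 26 21
f 9 21 30
f 21 10 31
f 30 31 16
f 21 31 30
f 9 30 42
f 30 16 45
f 42 45 19
f 30 45 42
f 9 42 46
f 42 19 50
f 46 50 20
f 42 50 46
f 10 26 37
f 26 14 40
f 37 40 18
f 26 40 37
f 14 49 27
f 49 20 48
f 27 48 13
f 49 48 27
f 20 50 47
f 50 19 43
f 47 43 11
f 50 43 47
f 19 45 44
f 45 16 32
f 44 32 15
f 45 32 44
f 16 31 36
f 31 10 33
f 36 33 17
f 31 33 36
f 12 38 24
f 38 18 39
f 24 39 13
f 38 39 24
f 12 24 22
f 24 13 23
f 22 23 11
f 24 23 22
f 12 22 29
f 22 11 28
f 29 28 15
f 22 28 29
f 12 29 34
f 29 15 35
f 34 35 17
f 29 35 34
f 12 34 38
f 34 17 41
f 38 41 18
f 34 41 38
f 13 39 27
f 39 18 40
f 27 40 14
f 39 40 27
f 11 23 47
f 23 13 48
f 47 48 20
f 23 48 47
f 15 28 44
f 28 11 43
f 44 43 19
f 28 43 44
f 17 35 36
f 35 15 32
f 36 32 16
f 35 32 36
f 18 41 37
f 41 17 33
f 37 33 10
f 41 33 37
f 52 54 51
f 55 52 51
f 51 54 53
f 53 55 51
f 52 58 54
f 56 52 55
f 56 58 52
f 54 58 53
f 57 55 53
f 53 58 57
f 57 56 55
f 58 56 57
f 60 59 62
f 60 62 61
f 62 59 63
f 62 63 61
f 63 59 64
f 63 64 61
f 64 59 65
f 64 65 61
f 65 59 66
f 65 66 61
f 66 59 67
f 66 67 61
f 67 59 68
f 67 68 61
f 68 59 69
f 68 69 61
f 69 59 70
f 69 70 61
f 70 59 71
f 70 71 61
f 71 59 60
f 71 60 61
f 73 72 75
f 73 75 74
f 75 72 76
f 75 76 74
f 76 72 77
f 76 77 74
f 77 72 78
f 77 78 74
f 78 72 79
f 78 79 74
f 79 72 80
f 79 80 74
f 80 72 81
f 80 81 74
f 81 72 82
f 81 82 74
f 82 72 83
f 82 83 74
f 83 72 84
f 83 84 74
f 84 72 85
f 84 85 74
f 85 72 73
f 85 73 74



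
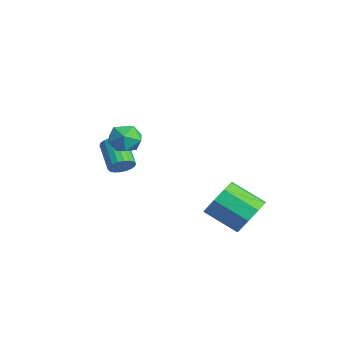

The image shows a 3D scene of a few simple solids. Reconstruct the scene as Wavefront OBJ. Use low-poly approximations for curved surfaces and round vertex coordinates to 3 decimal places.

v 2.236 3.718 -3.662
v 2.837 2.909 -3.957
v 1.744 1.753 -3.013
v 1.144 2.562 -2.718
v 3.081 3.183 -3.34
v 1.988 2.027 -2.396
v 2.929 3.708 -2.873
v 1.836 2.552 -1.929
v 2.453 4.237 -2.776
v 1.361 3.081 -1.831
v 1.876 4.523 -3.093
v 0.783 3.367 -2.149
v 1.468 4.433 -3.677
v 0.375 3.277 -2.732
v 1.419 4.008 -4.254
v 0.326 2.852 -3.309
v 1.752 3.447 -4.554
v 0.66 2.291 -3.609
v 2.313 3.013 -4.437
v 1.22 1.857 -3.493
v -1.04 -0.88 0.327
v -0.589 -0.336 0.838
v -0.271 -1.964 0.802
v 0.18 -1.42 1.313
v -0.658 -1.588 1.487
v -1.134 -0.917 1.194
v 0.274 -1.383 0.446
v -0.202 -0.712 0.153
v 0.223 -0.646 0.912
v -0.352 -0.773 1.555
v -0.508 -1.527 0.085
v -1.083 -1.654 0.728
v -2.628 -0.546 -2.138
v -2.32 -0.843 -1.649
v -3.645 -0.772 -0.773
v -3.952 -0.474 -1.262
v -2.27 -0.563 -1.596
v -3.595 -0.492 -0.719
v -2.29 -0.28 -1.65
v -3.615 -0.209 -0.774
v -2.378 -0.049 -1.801
v -3.703 0.022 -0.925
v -2.515 0.083 -2.019
v -3.84 0.155 -1.142
v -2.674 0.091 -2.26
v -3.999 0.162 -1.384
v -2.824 -0.027 -2.477
v -4.149 0.044 -1.601
v -2.935 -0.248 -2.627
v -4.26 -0.177 -1.751
v -2.985 -0.528 -2.681
v -4.31 -0.457 -1.804
v -2.965 -0.811 -2.626
v -4.29 -0.74 -1.75
v -2.877 -1.042 -2.475
v -4.202 -0.971 -1.599
v -2.74 -1.175 -2.258
v -4.065 -1.103 -1.381
v -2.581 -1.182 -2.016
v -3.906 -1.111 -1.14
v -2.431 -1.064 -1.799
v -3.756 -0.993 -0.923
f 2 1 5
f 2 5 3
f 3 5 6
f 3 6 4
f 5 1 7
f 5 7 6
f 6 7 8
f 6 8 4
f 7 1 9
f 7 9 8
f 8 9 10
f 8 10 4
f 9 1 11
f 9 11 10
f 10 11 12
f 10 12 4
f 11 1 13
f 11 13 12
f 12 13 14
f 12 14 4
f 13 1 15
f 13 15 14
f 14 15 16
f 14 16 4
f 15 1 17
f 15 17 16
f 16 17 18
f 16 18 4
f 17 1 19
f 17 19 18
f 18 19 20
f 18 20 4
f 19 1 2
f 19 2 20
f 20 2 3
f 20 3 4
f 21 32 26
f 21 26 22
f 21 22 28
f 21 28 31
f 21 31 32
f 22 26 30
f 26 32 25
f 32 31 23
f 31 28 27
f 28 22 29
f 24 30 25
f 24 25 23
f 24 23 27
f 24 27 29
f 24 29 30
f 25 30 26
f 23 25 32
f 27 23 31
f 29 27 28
f 30 29 22
f 34 33 37
f 34 37 35
f 35 37 38
f 35 38 36
f 37 33 39
f 37 39 38
f 38 39 40
f 38 40 36
f 39 33 41
f 39 41 40
f 40 41 42
f 40 42 36
f 41 33 43
f 41 43 42
f 42 43 44
f 42 44 36
f 43 33 45
f 43 45 44
f 44 45 46
f 44 46 36
f 45 33 47
f 45 47 46
f 46 47 48
f 46 48 36
f 47 33 49
f 47 49 48
f 48 49 50
f 48 50 36
f 49 33 51
f 49 51 50
f 50 51 52
f 50 52 36
f 51 33 53
f 51 53 52
f 52 53 54
f 52 54 36
f 53 33 55
f 53 55 54
f 54 55 56
f 54 56 36
f 55 33 57
f 55 57 56
f 56 57 58
f 56 58 36
f 57 33 59
f 57 59 58
f 58 59 60
f 58 60 36
f 59 33 61
f 59 61 60
f 60 61 62
f 60 62 36
f 61 33 34
f 61 34 62
f 62 34 35
f 62 35 36



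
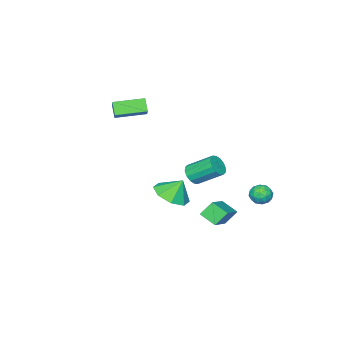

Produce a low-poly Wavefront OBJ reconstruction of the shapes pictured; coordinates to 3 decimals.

v -1.344 1.361 -2.784
v 0.394 2.116 -1.79
v -1.459 2.286 -3.288
v 0.279 3.042 -2.294
v -0.759 1.018 -3.546
v 0.979 1.774 -2.552
v -0.874 1.944 -4.05
v 0.864 2.699 -3.056
v 0.386 0.762 -0.218
v 0.752 1.192 -0.578
v 0.201 2.447 0.358
v -0.166 2.018 0.718
v 0.446 1.178 -0.74
v -0.106 2.433 0.196
v 0.123 1.053 -0.762
v -0.429 2.308 0.174
v -0.129 0.849 -0.638
v -0.681 2.104 0.298
v -0.243 0.623 -0.401
v -0.795 1.878 0.535
v -0.189 0.434 -0.116
v -0.741 1.689 0.82
v 0.019 0.333 0.142
v -0.532 1.588 1.078
v 0.326 0.347 0.304
v -0.226 1.602 1.24
v 0.649 0.472 0.326
v 0.097 1.727 1.262
v 0.901 0.676 0.202
v 0.349 1.931 1.138
v 1.015 0.902 -0.035
v 0.463 2.157 0.901
v 0.961 1.091 -0.32
v 0.409 2.346 0.616
v 1.582 -3.76 3.874
v 2.139 -3.206 4.477
v 0.297 -2.643 4.036
v 0.854 -2.09 4.639
v 1.886 -3.31 3.181
v 2.443 -2.757 3.784
v 0.601 -2.194 3.343
v 1.158 -1.64 3.946
v -2.234 3.746 -2.332
v -1.732 3.608 -1.89
v -2.768 2.832 -2.01
v -2.266 2.694 -1.568
v -2.678 3.229 -1.461
v -2.348 3.793 -1.66
v -2.152 2.647 -2.24
v -1.822 3.211 -2.439
v -1.681 2.928 -1.833
v -2.006 3.288 -1.351
v -2.494 3.152 -2.549
v -2.819 3.512 -2.067
v -1.936 3.757 -2.139
v -2.564 2.683 -1.761
v -2.806 2.998 -1.698
v -2.511 2.916 -1.438
v -2.298 3.866 -2.004
v -2.003 3.785 -1.744
v -2.559 3.562 -1.492
v -2.497 2.655 -2.156
v -2.202 2.574 -1.896
v -1.989 3.524 -2.462
v -1.694 3.442 -2.202
v -1.941 2.878 -2.408
v -1.611 3.276 -1.846
v -1.925 2.74 -1.656
v -1.858 2.712 -2.052
v -1.664 3.043 -2.169
v -1.802 3.488 -1.563
v -2.116 2.951 -1.373
v -2.358 3.266 -1.311
v -2.164 3.597 -1.428
v -1.772 3.089 -1.529
v -2.384 3.489 -2.527
v -2.698 2.952 -2.337
v -2.336 2.843 -2.472
v -2.142 3.174 -2.589
v -2.575 3.7 -2.244
v -2.889 3.164 -2.054
v -2.836 3.397 -1.731
v -2.642 3.728 -1.848
v -2.728 3.351 -2.371
v 3.65 2.153 0.282
v 4.455 2.827 0.265
v 3.29 2.607 1.298
v 3.8 3.12 -0.098
v 3.058 2.847 -0.238
v 2.662 2.167 -0.074
v 2.845 1.479 0.299
v 3.499 1.185 0.661
v 4.242 1.459 0.802
v 4.638 2.138 0.638
f 2 4 1
f 5 2 1
f 1 4 3
f 3 5 1
f 2 8 4
f 6 2 5
f 6 8 2
f 4 8 3
f 7 5 3
f 3 8 7
f 7 6 5
f 8 6 7
f 10 9 13
f 10 13 11
f 11 13 14
f 11 14 12
f 13 9 15
f 13 15 14
f 14 15 16
f 14 16 12
f 15 9 17
f 15 17 16
f 16 17 18
f 16 18 12
f 17 9 19
f 17 19 18
f 18 19 20
f 18 20 12
f 19 9 21
f 19 21 20
f 20 21 22
f 20 22 12
f 21 9 23
f 21 23 22
f 22 23 24
f 22 24 12
f 23 9 25
f 23 25 24
f 24 25 26
f 24 26 12
f 25 9 27
f 25 27 26
f 26 27 28
f 26 28 12
f 27 9 29
f 27 29 28
f 28 29 30
f 28 30 12
f 29 9 31
f 29 31 30
f 30 31 32
f 30 32 12
f 31 9 33
f 31 33 32
f 32 33 34
f 32 34 12
f 33 9 10
f 33 10 34
f 34 10 11
f 34 11 12
f 36 38 35
f 39 36 35
f 35 38 37
f 37 39 35
f 36 42 38
f 40 36 39
f 40 42 36
f 38 42 37
f 41 39 37
f 37 42 41
f 41 40 39
f 42 40 41
f 43 80 59
f 80 54 83
f 59 83 48
f 80 83 59
f 43 59 55
f 59 48 60
f 55 60 44
f 59 60 55
f 43 55 64
f 55 44 65
f 64 65 50
f 55 65 64
f 43 64 76
f 64 50 79
f 76 79 53
f 64 79 76
f 43 76 80
f 76 53 84
f 80 84 54
f 76 84 80
f 44 60 71
f 60 48 74
f 71 74 52
f 60 74 71
f 48 83 61
f 83 54 82
f 61 82 47
f 83 82 61
f 54 84 81
f 84 53 77
f 81 77 45
f 84 77 81
f 53 79 78
f 79 50 66
f 78 66 49
f 79 66 78
f 50 65 70
f 65 44 67
f 70 67 51
f 65 67 70
f 46 72 58
f 72 52 73
f 58 73 47
f 72 73 58
f 46 58 56
f 58 47 57
f 56 57 45
f 58 57 56
f 46 56 63
f 56 45 62
f 63 62 49
f 56 62 63
f 46 63 68
f 63 49 69
f 68 69 51
f 63 69 68
f 46 68 72
f 68 51 75
f 72 75 52
f 68 75 72
f 47 73 61
f 73 52 74
f 61 74 48
f 73 74 61
f 45 57 81
f 57 47 82
f 81 82 54
f 57 82 81
f 49 62 78
f 62 45 77
f 78 77 53
f 62 77 78
f 51 69 70
f 69 49 66
f 70 66 50
f 69 66 70
f 52 75 71
f 75 51 67
f 71 67 44
f 75 67 71
f 86 85 88
f 86 88 87
f 88 85 89
f 88 89 87
f 89 85 90
f 89 90 87
f 90 85 91
f 90 91 87
f 91 85 92
f 91 92 87
f 92 85 93
f 92 93 87
f 93 85 94
f 93 94 87
f 94 85 86
f 94 86 87



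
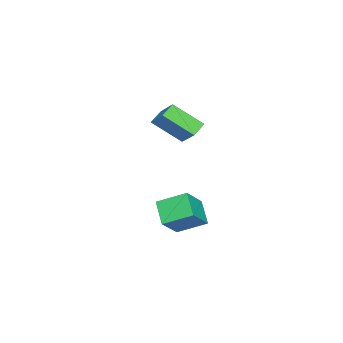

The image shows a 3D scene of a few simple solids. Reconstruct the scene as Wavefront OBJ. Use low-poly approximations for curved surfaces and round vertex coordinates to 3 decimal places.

v 2.972 2.598 -0.17
v 2.608 4.054 0.539
v 3.921 3.278 -1.08
v 3.557 4.734 -0.37
v 4.303 2.346 1.03
v 3.939 3.802 1.74
v 5.252 3.026 0.121
v 4.888 4.482 0.83
v -2.772 -0.171 3.663
v -1.714 0.889 4.799
v -3.041 1.441 2.409
v -1.984 2.501 3.545
v -1.996 -0.421 3.175
v -0.939 0.639 4.311
v -2.266 1.191 1.921
v -1.208 2.251 3.057
f 2 4 1
f 5 2 1
f 1 4 3
f 3 5 1
f 2 8 4
f 6 2 5
f 6 8 2
f 4 8 3
f 7 5 3
f 3 8 7
f 7 6 5
f 8 6 7
f 10 12 9
f 13 10 9
f 9 12 11
f 11 13 9
f 10 16 12
f 14 10 13
f 14 16 10
f 12 16 11
f 15 13 11
f 11 16 15
f 15 14 13
f 16 14 15



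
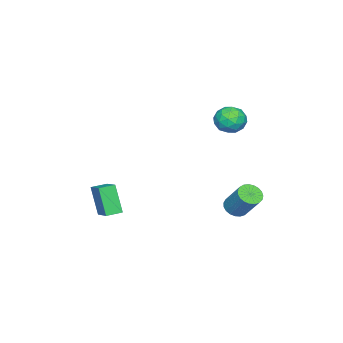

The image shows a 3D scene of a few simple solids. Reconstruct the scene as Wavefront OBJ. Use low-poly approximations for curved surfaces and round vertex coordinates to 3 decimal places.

v -3.274 2.492 -4.4
v -2.531 2.231 -4.453
v -2.002 3.406 -2.833
v -2.746 3.668 -2.78
v -2.524 2.496 -4.647
v -1.996 3.671 -3.027
v -2.647 2.76 -4.799
v -2.119 3.935 -3.179
v -2.878 2.978 -4.881
v -2.35 4.153 -3.261
v -3.178 3.112 -4.881
v -2.65 4.287 -3.261
v -3.495 3.139 -4.797
v -2.967 4.314 -3.177
v -3.773 3.054 -4.645
v -3.245 4.229 -3.024
v -3.965 2.872 -4.45
v -3.437 4.047 -2.83
v -4.038 2.624 -4.247
v -3.51 3.799 -2.627
v -3.978 2.354 -4.07
v -3.45 3.529 -2.45
v -3.797 2.107 -3.95
v -3.269 3.283 -2.33
v -3.525 1.927 -3.908
v -2.997 3.103 -2.288
v -3.21 1.845 -3.951
v -2.682 3.02 -2.331
v -2.906 1.875 -4.072
v -2.378 3.05 -2.452
v -2.666 2.011 -4.25
v -2.138 3.187 -2.629
v 2.189 -2.36 -3.367
v 1.761 -3.08 -1.572
v 3.069 -1.297 -2.73
v 2.64 -2.017 -0.936
v 2.96 -2.963 -3.424
v 2.531 -3.683 -1.63
v 3.839 -1.9 -2.788
v 3.411 -2.62 -0.993
v -1.821 3.846 3.498
v -1.262 3.419 2.788
v -1.818 2.461 4.332
v -1.259 2.034 3.622
v -0.87 2.746 4.205
v -0.871 3.602 3.689
v -2.209 2.278 3.431
v -2.21 3.134 2.915
v -1.502 2.45 2.747
v -0.674 2.74 3.225
v -2.406 3.14 3.895
v -1.578 3.43 4.373
v -1.541 3.754 3.07
v -1.539 2.126 4.05
v -1.309 2.545 4.393
v -0.981 2.294 3.975
v -1.312 3.861 3.599
v -0.983 3.611 3.182
v -0.753 3.215 4.015
v -2.097 2.269 3.938
v -1.768 2.019 3.521
v -2.099 3.586 3.145
v -1.771 3.335 2.727
v -2.327 2.665 3.105
v -1.354 2.934 2.628
v -1.353 2.12 3.119
v -1.911 2.263 3.006
v -1.912 2.766 2.703
v -0.867 3.104 2.909
v -0.866 2.29 3.4
v -0.637 2.708 3.742
v -0.638 3.211 3.439
v -1.009 2.534 2.885
v -2.214 3.59 3.72
v -2.213 2.776 4.211
v -2.442 2.669 3.681
v -2.443 3.172 3.378
v -1.727 3.76 4.001
v -1.726 2.946 4.492
v -1.168 3.114 4.417
v -1.169 3.617 4.114
v -2.071 3.346 4.235
f 2 1 5
f 2 5 3
f 3 5 6
f 3 6 4
f 5 1 7
f 5 7 6
f 6 7 8
f 6 8 4
f 7 1 9
f 7 9 8
f 8 9 10
f 8 10 4
f 9 1 11
f 9 11 10
f 10 11 12
f 10 12 4
f 11 1 13
f 11 13 12
f 12 13 14
f 12 14 4
f 13 1 15
f 13 15 14
f 14 15 16
f 14 16 4
f 15 1 17
f 15 17 16
f 16 17 18
f 16 18 4
f 17 1 19
f 17 19 18
f 18 19 20
f 18 20 4
f 19 1 21
f 19 21 20
f 20 21 22
f 20 22 4
f 21 1 23
f 21 23 22
f 22 23 24
f 22 24 4
f 23 1 25
f 23 25 24
f 24 25 26
f 24 26 4
f 25 1 27
f 25 27 26
f 26 27 28
f 26 28 4
f 27 1 29
f 27 29 28
f 28 29 30
f 28 30 4
f 29 1 31
f 29 31 30
f 30 31 32
f 30 32 4
f 31 1 2
f 31 2 32
f 32 2 3
f 32 3 4
f 34 36 33
f 37 34 33
f 33 36 35
f 35 37 33
f 34 40 36
f 38 34 37
f 38 40 34
f 36 40 35
f 39 37 35
f 35 40 39
f 39 38 37
f 40 38 39
f 41 78 57
f 78 52 81
f 57 81 46
f 78 81 57
f 41 57 53
f 57 46 58
f 53 58 42
f 57 58 53
f 41 53 62
f 53 42 63
f 62 63 48
f 53 63 62
f 41 62 74
f 62 48 77
f 74 77 51
f 62 77 74
f 41 74 78
f 74 51 82
f 78 82 52
f 74 82 78
f 42 58 69
f 58 46 72
f 69 72 50
f 58 72 69
f 46 81 59
f 81 52 80
f 59 80 45
f 81 80 59
f 52 82 79
f 82 51 75
f 79 75 43
f 82 75 79
f 51 77 76
f 77 48 64
f 76 64 47
f 77 64 76
f 48 63 68
f 63 42 65
f 68 65 49
f 63 65 68
f 44 70 56
f 70 50 71
f 56 71 45
f 70 71 56
f 44 56 54
f 56 45 55
f 54 55 43
f 56 55 54
f 44 54 61
f 54 43 60
f 61 60 47
f 54 60 61
f 44 61 66
f 61 47 67
f 66 67 49
f 61 67 66
f 44 66 70
f 66 49 73
f 70 73 50
f 66 73 70
f 45 71 59
f 71 50 72
f 59 72 46
f 71 72 59
f 43 55 79
f 55 45 80
f 79 80 52
f 55 80 79
f 47 60 76
f 60 43 75
f 76 75 51
f 60 75 76
f 49 67 68
f 67 47 64
f 68 64 48
f 67 64 68
f 50 73 69
f 73 49 65
f 69 65 42
f 73 65 69



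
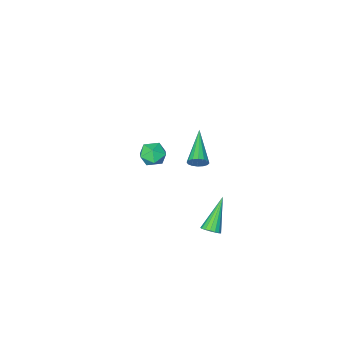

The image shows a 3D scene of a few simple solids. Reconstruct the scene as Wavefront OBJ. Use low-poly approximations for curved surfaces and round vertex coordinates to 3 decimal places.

v 2.002 3.256 3.873
v 2.498 2.981 3.388
v 1.102 2.939 3.132
v 1.598 2.664 2.647
v 1.488 2.324 3.303
v 2.044 2.52 3.76
v 1.556 3.4 2.76
v 2.112 3.596 3.217
v 2.222 3.07 2.7
v 2.181 2.404 3.036
v 1.419 3.516 3.484
v 1.378 2.85 3.82
v -1.245 3.378 -4.024
v -0.801 3.235 -3.752
v -2.415 2.642 -2.496
v -0.848 3.477 -3.672
v -0.986 3.695 -3.673
v -1.183 3.841 -3.753
v -1.395 3.881 -3.896
v -1.572 3.805 -4.068
v -1.675 3.632 -4.23
v -1.679 3.4 -4.345
v -1.584 3.164 -4.386
v -1.411 2.976 -4.344
v -1.2 2.88 -4.229
v -1 2.899 -4.067
v -0.856 3.027 -3.895
v -2.488 0.239 -1.658
v -2.159 0.261 -1.194
v -3.612 -1.399 -0.782
v -2.382 0.444 -1.137
v -2.635 0.573 -1.22
v -2.848 0.612 -1.421
v -2.964 0.551 -1.685
v -2.954 0.406 -1.941
v -2.818 0.216 -2.122
v -2.595 0.033 -2.179
v -2.342 -0.096 -2.096
v -2.129 -0.135 -1.895
v -2.012 -0.074 -1.631
v -2.023 0.071 -1.375
f 1 12 6
f 1 6 2
f 1 2 8
f 1 8 11
f 1 11 12
f 2 6 10
f 6 12 5
f 12 11 3
f 11 8 7
f 8 2 9
f 4 10 5
f 4 5 3
f 4 3 7
f 4 7 9
f 4 9 10
f 5 10 6
f 3 5 12
f 7 3 11
f 9 7 8
f 10 9 2
f 14 13 16
f 14 16 15
f 16 13 17
f 16 17 15
f 17 13 18
f 17 18 15
f 18 13 19
f 18 19 15
f 19 13 20
f 19 20 15
f 20 13 21
f 20 21 15
f 21 13 22
f 21 22 15
f 22 13 23
f 22 23 15
f 23 13 24
f 23 24 15
f 24 13 25
f 24 25 15
f 25 13 26
f 25 26 15
f 26 13 27
f 26 27 15
f 27 13 14
f 27 14 15
f 29 28 31
f 29 31 30
f 31 28 32
f 31 32 30
f 32 28 33
f 32 33 30
f 33 28 34
f 33 34 30
f 34 28 35
f 34 35 30
f 35 28 36
f 35 36 30
f 36 28 37
f 36 37 30
f 37 28 38
f 37 38 30
f 38 28 39
f 38 39 30
f 39 28 40
f 39 40 30
f 40 28 41
f 40 41 30
f 41 28 29
f 41 29 30



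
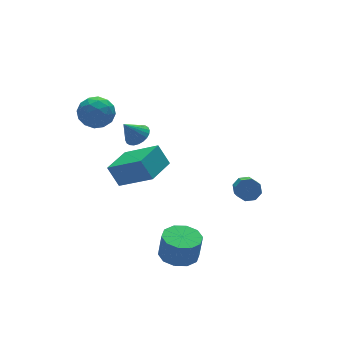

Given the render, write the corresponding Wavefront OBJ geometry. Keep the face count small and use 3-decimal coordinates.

v -2.033 -1.366 0.513
v -2.353 -0.767 1.598
v -3.097 0.149 -0.637
v -3.417 0.748 0.447
v -0.503 -0.368 0.413
v -0.823 0.231 1.497
v -1.567 1.147 -0.738
v -1.887 1.746 0.347
v -3.559 3.641 2.918
v -2.707 3.935 3.416
v -2.693 2.445 2.144
v -1.841 2.739 2.642
v -2.611 2.291 3.159
v -3.146 3.03 3.638
v -2.254 3.35 1.922
v -2.789 4.089 2.401
v -1.9 3.756 2.801
v -2.121 3.101 3.566
v -3.279 3.279 1.994
v -3.5 2.624 2.759
v -3.209 3.893 3.235
v -2.191 2.487 2.325
v -2.644 2.223 2.629
v -2.143 2.397 2.922
v -3.467 3.361 3.365
v -2.966 3.534 3.658
v -2.91 2.567 3.507
v -2.434 2.846 1.902
v -1.933 3.019 2.195
v -3.257 3.983 2.638
v -2.756 4.157 2.931
v -2.49 3.813 2.053
v -2.234 3.961 3.166
v -1.725 3.258 2.711
v -1.967 3.617 2.288
v -2.282 4.051 2.569
v -2.364 3.576 3.616
v -1.855 2.873 3.161
v -2.307 2.609 3.465
v -2.622 3.044 3.746
v -1.889 3.47 3.254
v -3.545 3.507 2.399
v -3.036 2.804 1.944
v -2.778 3.336 1.814
v -3.093 3.771 2.095
v -3.675 3.122 2.849
v -3.166 2.419 2.394
v -3.118 2.329 2.991
v -3.433 2.763 3.272
v -3.511 2.91 2.306
v 3.32 -1.408 -2.307
v 3.663 -1.161 -1.775
v 2.823 -2.745 -0.5
v 2.48 -2.992 -1.033
v 3.19 -0.949 -1.823
v 2.351 -2.533 -0.548
v 2.793 -1.006 -2.155
v 1.954 -2.59 -0.88
v 2.705 -1.298 -2.576
v 1.865 -2.883 -1.301
v 2.977 -1.655 -2.84
v 2.137 -3.239 -1.565
v 3.449 -1.867 -2.792
v 2.61 -3.451 -1.517
v 3.846 -1.81 -2.46
v 3.007 -3.394 -1.185
v 3.935 -1.517 -2.039
v 3.095 -3.102 -0.764
v -1.411 -2.822 -4.535
v -0.408 -2.606 -4.621
v -0.266 -2.702 -3.212
v -1.269 -2.918 -3.125
v -0.722 -2.057 -4.552
v -0.58 -2.153 -3.143
v -1.299 -1.8 -4.477
v -1.157 -1.896 -3.067
v -1.919 -1.933 -4.423
v -1.777 -2.029 -3.014
v -2.345 -2.406 -4.412
v -2.203 -2.502 -3.003
v -2.414 -3.038 -4.448
v -2.272 -3.134 -3.039
v -2.1 -3.587 -4.517
v -1.958 -3.683 -3.108
v -1.523 -3.844 -4.593
v -1.381 -3.94 -3.183
v -0.903 -3.711 -4.646
v -0.761 -3.807 -3.237
v -0.477 -3.238 -4.657
v -0.335 -3.334 -3.248
v -0.493 2.965 0.326
v -0.113 2.415 0.644
v -1.227 3.075 1.394
v 0.041 2.645 0.726
v 0.114 2.924 0.748
v 0.094 3.208 0.705
v -0.015 3.456 0.604
v -0.197 3.629 0.461
v -0.424 3.701 0.298
v -0.661 3.661 0.139
v -0.873 3.515 0.008
v -1.027 3.285 -0.074
v -1.1 3.006 -0.095
v -1.081 2.721 -0.052
v -0.972 2.473 0.048
v -0.79 2.301 0.191
v -0.563 2.229 0.354
v -0.325 2.269 0.514
f 2 4 1
f 5 2 1
f 1 4 3
f 3 5 1
f 2 8 4
f 6 2 5
f 6 8 2
f 4 8 3
f 7 5 3
f 3 8 7
f 7 6 5
f 8 6 7
f 9 46 25
f 46 20 49
f 25 49 14
f 46 49 25
f 9 25 21
f 25 14 26
f 21 26 10
f 25 26 21
f 9 21 30
f 21 10 31
f 30 31 16
f 21 31 30
f 9 30 42
f 30 16 45
f 42 45 19
f 30 45 42
f 9 42 46
f 42 19 50
f 46 50 20
f 42 50 46
f 10 26 37
f 26 14 40
f 37 40 18
f 26 40 37
f 14 49 27
f 49 20 48
f 27 48 13
f 49 48 27
f 20 50 47
f 50 19 43
f 47 43 11
f 50 43 47
f 19 45 44
f 45 16 32
f 44 32 15
f 45 32 44
f 16 31 36
f 31 10 33
f 36 33 17
f 31 33 36
f 12 38 24
f 38 18 39
f 24 39 13
f 38 39 24
f 12 24 22
f 24 13 23
f 22 23 11
f 24 23 22
f 12 22 29
f 22 11 28
f 29 28 15
f 22 28 29
f 12 29 34
f 29 15 35
f 34 35 17
f 29 35 34
f 12 34 38
f 34 17 41
f 38 41 18
f 34 41 38
f 13 39 27
f 39 18 40
f 27 40 14
f 39 40 27
f 11 23 47
f 23 13 48
f 47 48 20
f 23 48 47
f 15 28 44
f 28 11 43
f 44 43 19
f 28 43 44
f 17 35 36
f 35 15 32
f 36 32 16
f 35 32 36
f 18 41 37
f 41 17 33
f 37 33 10
f 41 33 37
f 52 51 55
f 52 55 53
f 53 55 56
f 53 56 54
f 55 51 57
f 55 57 56
f 56 57 58
f 56 58 54
f 57 51 59
f 57 59 58
f 58 59 60
f 58 60 54
f 59 51 61
f 59 61 60
f 60 61 62
f 60 62 54
f 61 51 63
f 61 63 62
f 62 63 64
f 62 64 54
f 63 51 65
f 63 65 64
f 64 65 66
f 64 66 54
f 65 51 67
f 65 67 66
f 66 67 68
f 66 68 54
f 67 51 52
f 67 52 68
f 68 52 53
f 68 53 54
f 70 69 73
f 70 73 71
f 71 73 74
f 71 74 72
f 73 69 75
f 73 75 74
f 74 75 76
f 74 76 72
f 75 69 77
f 75 77 76
f 76 77 78
f 76 78 72
f 77 69 79
f 77 79 78
f 78 79 80
f 78 80 72
f 79 69 81
f 79 81 80
f 80 81 82
f 80 82 72
f 81 69 83
f 81 83 82
f 82 83 84
f 82 84 72
f 83 69 85
f 83 85 84
f 84 85 86
f 84 86 72
f 85 69 87
f 85 87 86
f 86 87 88
f 86 88 72
f 87 69 89
f 87 89 88
f 88 89 90
f 88 90 72
f 89 69 70
f 89 70 90
f 90 70 71
f 90 71 72
f 92 91 94
f 92 94 93
f 94 91 95
f 94 95 93
f 95 91 96
f 95 96 93
f 96 91 97
f 96 97 93
f 97 91 98
f 97 98 93
f 98 91 99
f 98 99 93
f 99 91 100
f 99 100 93
f 100 91 101
f 100 101 93
f 101 91 102
f 101 102 93
f 102 91 103
f 102 103 93
f 103 91 104
f 103 104 93
f 104 91 105
f 104 105 93
f 105 91 106
f 105 106 93
f 106 91 107
f 106 107 93
f 107 91 108
f 107 108 93
f 108 91 92
f 108 92 93



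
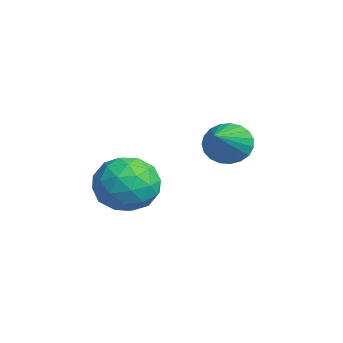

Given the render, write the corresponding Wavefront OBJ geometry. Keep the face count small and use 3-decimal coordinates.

v 2.318 -0.739 -1.402
v 2.719 -0.307 -1.987
v 3.321 -1.633 -1.373
v 3.722 -1.201 -1.958
v 3.637 -0.886 -1.194
v 3.017 -0.334 -1.212
v 3.023 -1.606 -2.148
v 2.403 -1.054 -2.166
v 3.155 -0.843 -2.448
v 3.535 -0.398 -1.858
v 2.505 -1.542 -1.502
v 2.885 -1.097 -0.912
v 2.43 -0.445 -1.697
v 3.61 -1.495 -1.663
v 3.56 -1.31 -1.214
v 3.796 -1.056 -1.558
v 2.605 -0.46 -1.241
v 2.841 -0.206 -1.585
v 3.381 -0.547 -1.119
v 3.199 -1.734 -1.775
v 3.435 -1.48 -2.119
v 2.244 -0.884 -1.802
v 2.48 -0.63 -2.146
v 2.659 -1.393 -2.241
v 2.923 -0.506 -2.312
v 3.512 -1.031 -2.295
v 3.101 -1.269 -2.407
v 2.737 -0.945 -2.417
v 3.146 -0.244 -1.965
v 3.735 -0.769 -1.948
v 3.685 -0.584 -1.499
v 3.321 -0.26 -1.51
v 3.402 -0.559 -2.236
v 2.305 -1.171 -1.412
v 2.894 -1.696 -1.395
v 2.719 -1.68 -1.85
v 2.355 -1.356 -1.861
v 2.528 -0.909 -1.065
v 3.117 -1.434 -1.048
v 3.303 -0.995 -0.943
v 2.939 -0.671 -0.953
v 2.638 -1.381 -1.124
v 2.777 1.442 -0.766
v 2.96 1.201 -1.284
v 4.123 0.718 0.046
v 3.078 1.42 -1.284
v 3.145 1.644 -1.195
v 3.148 1.832 -1.032
v 3.087 1.953 -0.822
v 2.972 1.986 -0.603
v 2.824 1.925 -0.412
v 2.668 1.78 -0.282
v 2.53 1.577 -0.236
v 2.436 1.351 -0.281
v 2.4 1.14 -0.41
v 2.43 0.982 -0.601
v 2.52 0.903 -0.82
v 2.654 0.918 -1.03
v 2.81 1.023 -1.194
f 1 38 17
f 38 12 41
f 17 41 6
f 38 41 17
f 1 17 13
f 17 6 18
f 13 18 2
f 17 18 13
f 1 13 22
f 13 2 23
f 22 23 8
f 13 23 22
f 1 22 34
f 22 8 37
f 34 37 11
f 22 37 34
f 1 34 38
f 34 11 42
f 38 42 12
f 34 42 38
f 2 18 29
f 18 6 32
f 29 32 10
f 18 32 29
f 6 41 19
f 41 12 40
f 19 40 5
f 41 40 19
f 12 42 39
f 42 11 35
f 39 35 3
f 42 35 39
f 11 37 36
f 37 8 24
f 36 24 7
f 37 24 36
f 8 23 28
f 23 2 25
f 28 25 9
f 23 25 28
f 4 30 16
f 30 10 31
f 16 31 5
f 30 31 16
f 4 16 14
f 16 5 15
f 14 15 3
f 16 15 14
f 4 14 21
f 14 3 20
f 21 20 7
f 14 20 21
f 4 21 26
f 21 7 27
f 26 27 9
f 21 27 26
f 4 26 30
f 26 9 33
f 30 33 10
f 26 33 30
f 5 31 19
f 31 10 32
f 19 32 6
f 31 32 19
f 3 15 39
f 15 5 40
f 39 40 12
f 15 40 39
f 7 20 36
f 20 3 35
f 36 35 11
f 20 35 36
f 9 27 28
f 27 7 24
f 28 24 8
f 27 24 28
f 10 33 29
f 33 9 25
f 29 25 2
f 33 25 29
f 44 43 46
f 44 46 45
f 46 43 47
f 46 47 45
f 47 43 48
f 47 48 45
f 48 43 49
f 48 49 45
f 49 43 50
f 49 50 45
f 50 43 51
f 50 51 45
f 51 43 52
f 51 52 45
f 52 43 53
f 52 53 45
f 53 43 54
f 53 54 45
f 54 43 55
f 54 55 45
f 55 43 56
f 55 56 45
f 56 43 57
f 56 57 45
f 57 43 58
f 57 58 45
f 58 43 59
f 58 59 45
f 59 43 44
f 59 44 45



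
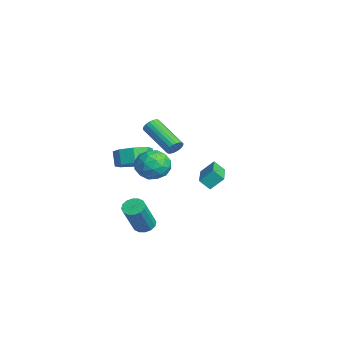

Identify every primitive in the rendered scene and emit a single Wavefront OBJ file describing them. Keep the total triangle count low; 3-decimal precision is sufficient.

v 1.738 -0.472 -0.286
v 2.39 -1.081 0.229
v 0.61 -1.699 -0.309
v 1.262 -2.308 0.206
v 0.838 -1.495 0.675
v 1.535 -0.736 0.689
v 1.465 -2.044 -0.769
v 2.162 -1.285 -0.755
v 2.222 -2.052 -0.069
v 1.834 -1.713 0.823
v 1.166 -1.067 -0.903
v 0.778 -0.728 -0.011
v 2.163 -0.668 -0.026
v 0.837 -2.112 -0.054
v 0.587 -1.633 0.222
v 0.971 -1.991 0.525
v 1.66 -0.466 0.244
v 2.043 -0.824 0.547
v 1.131 -1.067 0.808
v 0.957 -1.956 -0.627
v 1.34 -2.314 -0.324
v 2.029 -0.789 -0.605
v 2.413 -1.147 -0.302
v 1.869 -1.713 -0.888
v 2.447 -1.597 0.101
v 1.784 -2.319 0.088
v 1.904 -2.164 -0.485
v 2.314 -1.718 -0.477
v 2.219 -1.398 0.626
v 1.556 -2.119 0.612
v 1.307 -1.641 0.887
v 1.716 -1.195 0.896
v 2.12 -1.969 0.45
v 1.444 -0.661 -0.692
v 0.781 -1.382 -0.706
v 1.284 -1.585 -0.976
v 1.693 -1.139 -0.967
v 1.216 -0.461 -0.168
v 0.553 -1.183 -0.181
v 0.686 -1.062 0.397
v 1.096 -0.616 0.405
v 0.88 -0.811 -0.53
v 0.841 -1.712 -4.726
v 1.414 -1.783 -5.024
v 2.273 -2.539 -3.192
v 1.699 -2.468 -2.894
v 1.419 -1.471 -4.898
v 2.278 -2.227 -3.066
v 1.27 -1.224 -4.726
v 2.128 -1.979 -2.893
v 1.005 -1.107 -4.554
v 1.864 -1.863 -2.721
v 0.696 -1.153 -4.428
v 1.555 -1.909 -2.596
v 0.426 -1.348 -4.382
v 1.285 -2.104 -2.55
v 0.267 -1.641 -4.428
v 1.126 -2.397 -2.596
v 0.262 -1.953 -4.554
v 1.121 -2.709 -2.722
v 0.412 -2.201 -4.727
v 1.27 -2.956 -2.894
v 0.676 -2.317 -4.899
v 1.535 -3.073 -3.066
v 0.985 -2.271 -5.024
v 1.844 -3.027 -3.192
v 1.255 -2.076 -5.07
v 2.114 -2.832 -3.238
v 4.005 -0.784 2.266
v 4.312 -1.112 2.507
v 2.642 -1.964 3.475
v 2.335 -1.636 3.234
v 4.307 -0.949 2.642
v 2.637 -1.8 3.611
v 4.25 -0.757 2.713
v 2.58 -1.609 3.681
v 4.15 -0.57 2.705
v 2.48 -1.422 3.673
v 4.026 -0.42 2.622
v 2.356 -1.272 3.59
v 3.897 -0.333 2.477
v 2.227 -1.185 3.445
v 3.788 -0.324 2.296
v 2.118 -1.176 3.264
v 3.716 -0.394 2.11
v 2.046 -1.246 3.078
v 3.694 -0.532 1.95
v 2.024 -1.384 2.918
v 3.725 -0.714 1.845
v 2.055 -1.566 2.813
v 3.806 -0.908 1.813
v 2.136 -1.76 2.781
v 3.92 -1.08 1.859
v 2.25 -1.932 2.827
v 4.05 -1.201 1.976
v 2.379 -2.053 2.944
v 4.171 -1.25 2.142
v 2.501 -2.102 3.111
v 4.264 -1.219 2.33
v 2.594 -2.071 3.299
v -1.059 2.37 -2.791
v -1.306 1.836 -2.22
v -0.977 3.102 -2.07
v -1.223 2.567 -1.499
v 1.003 1.793 -2.441
v 0.757 1.258 -1.87
v 1.086 2.524 -1.72
v 0.839 1.99 -1.149
v -1.351 -1.753 -1.327
v -0.472 -1.891 -0.75
v -1.03 -1.884 0.103
v -1.909 -1.747 -0.473
v -0.645 -1.107 -0.87
v -1.204 -1.1 -0.017
v -1.232 -0.702 -1.257
v -1.791 -0.696 -0.404
v -1.888 -0.913 -1.685
v -2.447 -0.906 -0.832
v -2.23 -1.616 -1.903
v -2.788 -1.609 -1.05
v -2.056 -2.4 -1.783
v -2.615 -2.393 -0.93
v -1.469 -2.804 -1.396
v -2.028 -2.798 -0.543
v -0.813 -2.594 -0.968
v -1.372 -2.587 -0.115
f 1 38 17
f 38 12 41
f 17 41 6
f 38 41 17
f 1 17 13
f 17 6 18
f 13 18 2
f 17 18 13
f 1 13 22
f 13 2 23
f 22 23 8
f 13 23 22
f 1 22 34
f 22 8 37
f 34 37 11
f 22 37 34
f 1 34 38
f 34 11 42
f 38 42 12
f 34 42 38
f 2 18 29
f 18 6 32
f 29 32 10
f 18 32 29
f 6 41 19
f 41 12 40
f 19 40 5
f 41 40 19
f 12 42 39
f 42 11 35
f 39 35 3
f 42 35 39
f 11 37 36
f 37 8 24
f 36 24 7
f 37 24 36
f 8 23 28
f 23 2 25
f 28 25 9
f 23 25 28
f 4 30 16
f 30 10 31
f 16 31 5
f 30 31 16
f 4 16 14
f 16 5 15
f 14 15 3
f 16 15 14
f 4 14 21
f 14 3 20
f 21 20 7
f 14 20 21
f 4 21 26
f 21 7 27
f 26 27 9
f 21 27 26
f 4 26 30
f 26 9 33
f 30 33 10
f 26 33 30
f 5 31 19
f 31 10 32
f 19 32 6
f 31 32 19
f 3 15 39
f 15 5 40
f 39 40 12
f 15 40 39
f 7 20 36
f 20 3 35
f 36 35 11
f 20 35 36
f 9 27 28
f 27 7 24
f 28 24 8
f 27 24 28
f 10 33 29
f 33 9 25
f 29 25 2
f 33 25 29
f 44 43 47
f 44 47 45
f 45 47 48
f 45 48 46
f 47 43 49
f 47 49 48
f 48 49 50
f 48 50 46
f 49 43 51
f 49 51 50
f 50 51 52
f 50 52 46
f 51 43 53
f 51 53 52
f 52 53 54
f 52 54 46
f 53 43 55
f 53 55 54
f 54 55 56
f 54 56 46
f 55 43 57
f 55 57 56
f 56 57 58
f 56 58 46
f 57 43 59
f 57 59 58
f 58 59 60
f 58 60 46
f 59 43 61
f 59 61 60
f 60 61 62
f 60 62 46
f 61 43 63
f 61 63 62
f 62 63 64
f 62 64 46
f 63 43 65
f 63 65 64
f 64 65 66
f 64 66 46
f 65 43 67
f 65 67 66
f 66 67 68
f 66 68 46
f 67 43 44
f 67 44 68
f 68 44 45
f 68 45 46
f 70 69 73
f 70 73 71
f 71 73 74
f 71 74 72
f 73 69 75
f 73 75 74
f 74 75 76
f 74 76 72
f 75 69 77
f 75 77 76
f 76 77 78
f 76 78 72
f 77 69 79
f 77 79 78
f 78 79 80
f 78 80 72
f 79 69 81
f 79 81 80
f 80 81 82
f 80 82 72
f 81 69 83
f 81 83 82
f 82 83 84
f 82 84 72
f 83 69 85
f 83 85 84
f 84 85 86
f 84 86 72
f 85 69 87
f 85 87 86
f 86 87 88
f 86 88 72
f 87 69 89
f 87 89 88
f 88 89 90
f 88 90 72
f 89 69 91
f 89 91 90
f 90 91 92
f 90 92 72
f 91 69 93
f 91 93 92
f 92 93 94
f 92 94 72
f 93 69 95
f 93 95 94
f 94 95 96
f 94 96 72
f 95 69 97
f 95 97 96
f 96 97 98
f 96 98 72
f 97 69 99
f 97 99 98
f 98 99 100
f 98 100 72
f 99 69 70
f 99 70 100
f 100 70 71
f 100 71 72
f 102 104 101
f 105 102 101
f 101 104 103
f 103 105 101
f 102 108 104
f 106 102 105
f 106 108 102
f 104 108 103
f 107 105 103
f 103 108 107
f 107 106 105
f 108 106 107
f 110 109 113
f 110 113 111
f 111 113 114
f 111 114 112
f 113 109 115
f 113 115 114
f 114 115 116
f 114 116 112
f 115 109 117
f 115 117 116
f 116 117 118
f 116 118 112
f 117 109 119
f 117 119 118
f 118 119 120
f 118 120 112
f 119 109 121
f 119 121 120
f 120 121 122
f 120 122 112
f 121 109 123
f 121 123 122
f 122 123 124
f 122 124 112
f 123 109 125
f 123 125 124
f 124 125 126
f 124 126 112
f 125 109 110
f 125 110 126
f 126 110 111
f 126 111 112

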